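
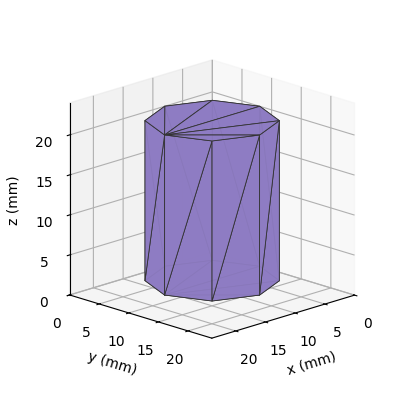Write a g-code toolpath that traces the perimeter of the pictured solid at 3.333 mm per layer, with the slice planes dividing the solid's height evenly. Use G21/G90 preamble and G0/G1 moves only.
Reading the render: the shape is a regular 8-sided prism (a cylinder approximated with 8 flat sides), circumscribed radius ≈ 8 mm, height ≈ 20 mm (dimensions read to the nearest mm from the axis ticks). For the g-code, the solid's height is divided into equal slices at the stated Δz and each level perimeter traced with G1 moves after a G0 lift.

; perimeter-only toolpath
G21 ; units = mm
G90 ; absolute positioning
G28 ; home
; layer 1
G0 Z3.333
G0 X16.000 Y8.000
G1 X13.657 Y13.657
G1 X8.000 Y16.000
G1 X2.343 Y13.657
G1 X0.000 Y8.000
G1 X2.343 Y2.343
G1 X8.000 Y0.000
G1 X13.657 Y2.343
G1 X16.000 Y8.000
; layer 2
G0 Z6.667
G0 X16.000 Y8.000
G1 X13.657 Y13.657
G1 X8.000 Y16.000
G1 X2.343 Y13.657
G1 X0.000 Y8.000
G1 X2.343 Y2.343
G1 X8.000 Y0.000
G1 X13.657 Y2.343
G1 X16.000 Y8.000
; layer 3
G0 Z10.000
G0 X16.000 Y8.000
G1 X13.657 Y13.657
G1 X8.000 Y16.000
G1 X2.343 Y13.657
G1 X0.000 Y8.000
G1 X2.343 Y2.343
G1 X8.000 Y0.000
G1 X13.657 Y2.343
G1 X16.000 Y8.000
; layer 4
G0 Z13.333
G0 X16.000 Y8.000
G1 X13.657 Y13.657
G1 X8.000 Y16.000
G1 X2.343 Y13.657
G1 X0.000 Y8.000
G1 X2.343 Y2.343
G1 X8.000 Y0.000
G1 X13.657 Y2.343
G1 X16.000 Y8.000
; layer 5
G0 Z16.667
G0 X16.000 Y8.000
G1 X13.657 Y13.657
G1 X8.000 Y16.000
G1 X2.343 Y13.657
G1 X0.000 Y8.000
G1 X2.343 Y2.343
G1 X8.000 Y0.000
G1 X13.657 Y2.343
G1 X16.000 Y8.000
; layer 6
G0 Z20.000
G0 X16.000 Y8.000
G1 X13.657 Y13.657
G1 X8.000 Y16.000
G1 X2.343 Y13.657
G1 X0.000 Y8.000
G1 X2.343 Y2.343
G1 X8.000 Y0.000
G1 X13.657 Y2.343
G1 X16.000 Y8.000
M2 ; end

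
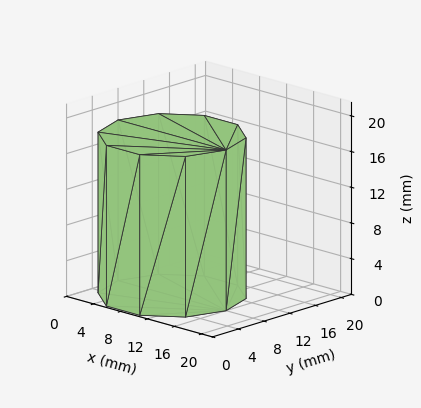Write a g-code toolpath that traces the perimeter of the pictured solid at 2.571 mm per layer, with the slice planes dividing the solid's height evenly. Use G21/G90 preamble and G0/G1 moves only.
Reading the render: the shape is a regular 10-sided prism (a cylinder approximated with 10 flat sides), circumscribed radius ≈ 8 mm, height ≈ 18 mm (dimensions read to the nearest mm from the axis ticks). For the g-code, the solid's height is divided into equal slices at the stated Δz and each level perimeter traced with G1 moves after a G0 lift.

; perimeter-only toolpath
G21 ; units = mm
G90 ; absolute positioning
G28 ; home
; layer 1
G0 Z2.571
G0 X16.000 Y8.000
G1 X14.472 Y12.702
G1 X10.472 Y15.608
G1 X5.528 Y15.608
G1 X1.528 Y12.702
G1 X0.000 Y8.000
G1 X1.528 Y3.298
G1 X5.528 Y0.392
G1 X10.472 Y0.392
G1 X14.472 Y3.298
G1 X16.000 Y8.000
; layer 2
G0 Z5.143
G0 X16.000 Y8.000
G1 X14.472 Y12.702
G1 X10.472 Y15.608
G1 X5.528 Y15.608
G1 X1.528 Y12.702
G1 X0.000 Y8.000
G1 X1.528 Y3.298
G1 X5.528 Y0.392
G1 X10.472 Y0.392
G1 X14.472 Y3.298
G1 X16.000 Y8.000
; layer 3
G0 Z7.714
G0 X16.000 Y8.000
G1 X14.472 Y12.702
G1 X10.472 Y15.608
G1 X5.528 Y15.608
G1 X1.528 Y12.702
G1 X0.000 Y8.000
G1 X1.528 Y3.298
G1 X5.528 Y0.392
G1 X10.472 Y0.392
G1 X14.472 Y3.298
G1 X16.000 Y8.000
; layer 4
G0 Z10.286
G0 X16.000 Y8.000
G1 X14.472 Y12.702
G1 X10.472 Y15.608
G1 X5.528 Y15.608
G1 X1.528 Y12.702
G1 X0.000 Y8.000
G1 X1.528 Y3.298
G1 X5.528 Y0.392
G1 X10.472 Y0.392
G1 X14.472 Y3.298
G1 X16.000 Y8.000
; layer 5
G0 Z12.857
G0 X16.000 Y8.000
G1 X14.472 Y12.702
G1 X10.472 Y15.608
G1 X5.528 Y15.608
G1 X1.528 Y12.702
G1 X0.000 Y8.000
G1 X1.528 Y3.298
G1 X5.528 Y0.392
G1 X10.472 Y0.392
G1 X14.472 Y3.298
G1 X16.000 Y8.000
; layer 6
G0 Z15.429
G0 X16.000 Y8.000
G1 X14.472 Y12.702
G1 X10.472 Y15.608
G1 X5.528 Y15.608
G1 X1.528 Y12.702
G1 X0.000 Y8.000
G1 X1.528 Y3.298
G1 X5.528 Y0.392
G1 X10.472 Y0.392
G1 X14.472 Y3.298
G1 X16.000 Y8.000
; layer 7
G0 Z18.000
G0 X16.000 Y8.000
G1 X14.472 Y12.702
G1 X10.472 Y15.608
G1 X5.528 Y15.608
G1 X1.528 Y12.702
G1 X0.000 Y8.000
G1 X1.528 Y3.298
G1 X5.528 Y0.392
G1 X10.472 Y0.392
G1 X14.472 Y3.298
G1 X16.000 Y8.000
M2 ; end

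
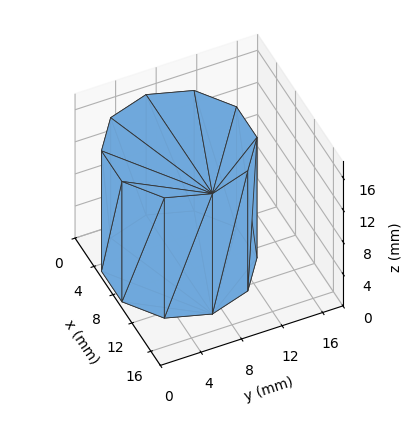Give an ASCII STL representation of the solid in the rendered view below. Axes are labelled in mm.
Reading the render: the shape is a regular 10-sided prism (a cylinder approximated with 10 flat sides), circumscribed radius ≈ 7 mm, height ≈ 15 mm (dimensions read to the nearest mm from the axis ticks). For the STL, each face is triangulated and given an outward normal.

solid part
  facet normal 0.0000 0.0000 -1.0000
    outer loop
      vertex 9.163 13.657 0.000
      vertex 12.663 11.114 0.000
      vertex 14.000 7.000 0.000
    endloop
  endfacet
  facet normal 0.0000 0.0000 -1.0000
    outer loop
      vertex 4.837 13.657 0.000
      vertex 9.163 13.657 0.000
      vertex 14.000 7.000 0.000
    endloop
  endfacet
  facet normal 0.0000 0.0000 -1.0000
    outer loop
      vertex 1.337 11.114 0.000
      vertex 4.837 13.657 0.000
      vertex 14.000 7.000 0.000
    endloop
  endfacet
  facet normal 0.0000 0.0000 -1.0000
    outer loop
      vertex 0.000 7.000 0.000
      vertex 1.337 11.114 0.000
      vertex 14.000 7.000 0.000
    endloop
  endfacet
  facet normal 0.0000 0.0000 -1.0000
    outer loop
      vertex 1.337 2.886 0.000
      vertex 0.000 7.000 0.000
      vertex 14.000 7.000 0.000
    endloop
  endfacet
  facet normal 0.0000 0.0000 -1.0000
    outer loop
      vertex 4.837 0.343 0.000
      vertex 1.337 2.886 0.000
      vertex 14.000 7.000 0.000
    endloop
  endfacet
  facet normal 0.0000 0.0000 -1.0000
    outer loop
      vertex 9.163 0.343 0.000
      vertex 4.837 0.343 0.000
      vertex 14.000 7.000 0.000
    endloop
  endfacet
  facet normal 0.0000 0.0000 -1.0000
    outer loop
      vertex 12.663 2.886 0.000
      vertex 9.163 0.343 0.000
      vertex 14.000 7.000 0.000
    endloop
  endfacet
  facet normal 0.0000 0.0000 1.0000
    outer loop
      vertex 14.000 7.000 15.000
      vertex 12.663 11.114 15.000
      vertex 9.163 13.657 15.000
    endloop
  endfacet
  facet normal 0.0000 0.0000 1.0000
    outer loop
      vertex 14.000 7.000 15.000
      vertex 9.163 13.657 15.000
      vertex 4.837 13.657 15.000
    endloop
  endfacet
  facet normal 0.0000 0.0000 1.0000
    outer loop
      vertex 14.000 7.000 15.000
      vertex 4.837 13.657 15.000
      vertex 1.337 11.114 15.000
    endloop
  endfacet
  facet normal 0.0000 0.0000 1.0000
    outer loop
      vertex 14.000 7.000 15.000
      vertex 1.337 11.114 15.000
      vertex 0.000 7.000 15.000
    endloop
  endfacet
  facet normal 0.0000 0.0000 1.0000
    outer loop
      vertex 14.000 7.000 15.000
      vertex 0.000 7.000 15.000
      vertex 1.337 2.886 15.000
    endloop
  endfacet
  facet normal 0.0000 0.0000 1.0000
    outer loop
      vertex 14.000 7.000 15.000
      vertex 1.337 2.886 15.000
      vertex 4.837 0.343 15.000
    endloop
  endfacet
  facet normal 0.0000 0.0000 1.0000
    outer loop
      vertex 14.000 7.000 15.000
      vertex 4.837 0.343 15.000
      vertex 9.163 0.343 15.000
    endloop
  endfacet
  facet normal 0.0000 0.0000 1.0000
    outer loop
      vertex 14.000 7.000 15.000
      vertex 9.163 0.343 15.000
      vertex 12.663 2.886 15.000
    endloop
  endfacet
  facet normal 0.9510 0.3091 0.0000
    outer loop
      vertex 14.000 7.000 0.000
      vertex 12.663 11.114 0.000
      vertex 12.663 11.114 15.000
    endloop
  endfacet
  facet normal 0.9510 0.3091 0.0000
    outer loop
      vertex 14.000 7.000 0.000
      vertex 12.663 11.114 15.000
      vertex 14.000 7.000 15.000
    endloop
  endfacet
  facet normal 0.5878 0.8090 0.0000
    outer loop
      vertex 12.663 11.114 0.000
      vertex 9.163 13.657 0.000
      vertex 9.163 13.657 15.000
    endloop
  endfacet
  facet normal 0.5878 0.8090 0.0000
    outer loop
      vertex 12.663 11.114 0.000
      vertex 9.163 13.657 15.000
      vertex 12.663 11.114 15.000
    endloop
  endfacet
  facet normal 0.0000 1.0000 0.0000
    outer loop
      vertex 9.163 13.657 0.000
      vertex 4.837 13.657 0.000
      vertex 4.837 13.657 15.000
    endloop
  endfacet
  facet normal 0.0000 1.0000 0.0000
    outer loop
      vertex 9.163 13.657 0.000
      vertex 4.837 13.657 15.000
      vertex 9.163 13.657 15.000
    endloop
  endfacet
  facet normal -0.5878 0.8090 0.0000
    outer loop
      vertex 4.837 13.657 0.000
      vertex 1.337 11.114 0.000
      vertex 1.337 11.114 15.000
    endloop
  endfacet
  facet normal -0.5878 0.8090 0.0000
    outer loop
      vertex 4.837 13.657 0.000
      vertex 1.337 11.114 15.000
      vertex 4.837 13.657 15.000
    endloop
  endfacet
  facet normal -0.9510 0.3091 0.0000
    outer loop
      vertex 1.337 11.114 0.000
      vertex 0.000 7.000 0.000
      vertex 0.000 7.000 15.000
    endloop
  endfacet
  facet normal -0.9510 0.3091 0.0000
    outer loop
      vertex 1.337 11.114 0.000
      vertex 0.000 7.000 15.000
      vertex 1.337 11.114 15.000
    endloop
  endfacet
  facet normal -0.9510 -0.3091 0.0000
    outer loop
      vertex 0.000 7.000 0.000
      vertex 1.337 2.886 0.000
      vertex 1.337 2.886 15.000
    endloop
  endfacet
  facet normal -0.9510 -0.3091 0.0000
    outer loop
      vertex 0.000 7.000 0.000
      vertex 1.337 2.886 15.000
      vertex 0.000 7.000 15.000
    endloop
  endfacet
  facet normal -0.5878 -0.8090 0.0000
    outer loop
      vertex 1.337 2.886 0.000
      vertex 4.837 0.343 0.000
      vertex 4.837 0.343 15.000
    endloop
  endfacet
  facet normal -0.5878 -0.8090 0.0000
    outer loop
      vertex 1.337 2.886 0.000
      vertex 4.837 0.343 15.000
      vertex 1.337 2.886 15.000
    endloop
  endfacet
  facet normal 0.0000 -1.0000 0.0000
    outer loop
      vertex 4.837 0.343 0.000
      vertex 9.163 0.343 0.000
      vertex 9.163 0.343 15.000
    endloop
  endfacet
  facet normal 0.0000 -1.0000 0.0000
    outer loop
      vertex 4.837 0.343 0.000
      vertex 9.163 0.343 15.000
      vertex 4.837 0.343 15.000
    endloop
  endfacet
  facet normal 0.5878 -0.8090 0.0000
    outer loop
      vertex 9.163 0.343 0.000
      vertex 12.663 2.886 0.000
      vertex 12.663 2.886 15.000
    endloop
  endfacet
  facet normal 0.5878 -0.8090 0.0000
    outer loop
      vertex 9.163 0.343 0.000
      vertex 12.663 2.886 15.000
      vertex 9.163 0.343 15.000
    endloop
  endfacet
  facet normal 0.9510 -0.3091 0.0000
    outer loop
      vertex 12.663 2.886 0.000
      vertex 14.000 7.000 0.000
      vertex 14.000 7.000 15.000
    endloop
  endfacet
  facet normal 0.9510 -0.3091 0.0000
    outer loop
      vertex 12.663 2.886 0.000
      vertex 14.000 7.000 15.000
      vertex 12.663 2.886 15.000
    endloop
  endfacet
endsolid part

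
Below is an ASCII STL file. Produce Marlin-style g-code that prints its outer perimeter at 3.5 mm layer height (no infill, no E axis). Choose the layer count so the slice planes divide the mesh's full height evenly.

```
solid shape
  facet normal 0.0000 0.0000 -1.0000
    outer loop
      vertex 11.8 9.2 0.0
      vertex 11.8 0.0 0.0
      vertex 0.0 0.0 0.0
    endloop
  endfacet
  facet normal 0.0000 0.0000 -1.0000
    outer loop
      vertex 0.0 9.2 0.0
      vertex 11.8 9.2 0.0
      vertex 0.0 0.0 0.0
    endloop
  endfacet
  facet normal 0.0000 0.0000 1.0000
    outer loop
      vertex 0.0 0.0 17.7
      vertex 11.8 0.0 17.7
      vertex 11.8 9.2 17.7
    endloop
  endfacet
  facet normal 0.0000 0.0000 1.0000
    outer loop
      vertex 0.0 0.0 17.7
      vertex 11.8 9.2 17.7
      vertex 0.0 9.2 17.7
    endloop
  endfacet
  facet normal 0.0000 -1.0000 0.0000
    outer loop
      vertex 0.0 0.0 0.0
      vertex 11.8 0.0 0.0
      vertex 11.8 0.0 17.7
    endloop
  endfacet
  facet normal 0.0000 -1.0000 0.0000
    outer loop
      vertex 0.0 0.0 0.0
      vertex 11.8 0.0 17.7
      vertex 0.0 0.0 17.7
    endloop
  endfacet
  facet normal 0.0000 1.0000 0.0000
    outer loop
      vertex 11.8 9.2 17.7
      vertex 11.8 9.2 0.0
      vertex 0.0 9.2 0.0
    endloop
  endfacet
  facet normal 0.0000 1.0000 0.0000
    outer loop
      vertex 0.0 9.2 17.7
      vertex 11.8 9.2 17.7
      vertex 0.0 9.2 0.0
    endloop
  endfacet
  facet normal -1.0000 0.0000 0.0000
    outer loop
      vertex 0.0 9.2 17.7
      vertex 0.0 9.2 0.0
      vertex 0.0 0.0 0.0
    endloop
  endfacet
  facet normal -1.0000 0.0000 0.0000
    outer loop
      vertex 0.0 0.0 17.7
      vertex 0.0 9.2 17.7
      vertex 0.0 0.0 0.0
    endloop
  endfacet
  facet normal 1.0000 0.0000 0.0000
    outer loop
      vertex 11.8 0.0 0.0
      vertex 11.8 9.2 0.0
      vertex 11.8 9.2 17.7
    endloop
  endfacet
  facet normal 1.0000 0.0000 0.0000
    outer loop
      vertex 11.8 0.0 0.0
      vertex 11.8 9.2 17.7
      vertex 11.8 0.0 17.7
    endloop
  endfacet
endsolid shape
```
; perimeter-only toolpath
G21 ; units = mm
G90 ; absolute positioning
G28 ; home
; layer 1
G0 Z3.5
G0 X0.0 Y0.0
G1 X11.8 Y0.0
G1 X11.8 Y9.2
G1 X0.0 Y9.2
G1 X0.0 Y0.0
; layer 2
G0 Z7.1
G0 X0.0 Y0.0
G1 X11.8 Y0.0
G1 X11.8 Y9.2
G1 X0.0 Y9.2
G1 X0.0 Y0.0
; layer 3
G0 Z10.6
G0 X0.0 Y0.0
G1 X11.8 Y0.0
G1 X11.8 Y9.2
G1 X0.0 Y9.2
G1 X0.0 Y0.0
; layer 4
G0 Z14.2
G0 X0.0 Y0.0
G1 X11.8 Y0.0
G1 X11.8 Y9.2
G1 X0.0 Y9.2
G1 X0.0 Y0.0
; layer 5
G0 Z17.7
G0 X0.0 Y0.0
G1 X11.8 Y0.0
G1 X11.8 Y9.2
G1 X0.0 Y9.2
G1 X0.0 Y0.0
M2 ; end

The solid is a rectangular box, roughly 11.8 × 9.2 mm footprint and 17.7 mm tall. Slicing at Δz = 3.5 mm — 5 equal slices spanning the solid's height, so layer i sits at z = i·h/5 — gives 5 non-empty perimeters. Each is a 4-segment closed polygon; G0 lifts to the layer z and rapids to the start vertex, then G1 traces the edges.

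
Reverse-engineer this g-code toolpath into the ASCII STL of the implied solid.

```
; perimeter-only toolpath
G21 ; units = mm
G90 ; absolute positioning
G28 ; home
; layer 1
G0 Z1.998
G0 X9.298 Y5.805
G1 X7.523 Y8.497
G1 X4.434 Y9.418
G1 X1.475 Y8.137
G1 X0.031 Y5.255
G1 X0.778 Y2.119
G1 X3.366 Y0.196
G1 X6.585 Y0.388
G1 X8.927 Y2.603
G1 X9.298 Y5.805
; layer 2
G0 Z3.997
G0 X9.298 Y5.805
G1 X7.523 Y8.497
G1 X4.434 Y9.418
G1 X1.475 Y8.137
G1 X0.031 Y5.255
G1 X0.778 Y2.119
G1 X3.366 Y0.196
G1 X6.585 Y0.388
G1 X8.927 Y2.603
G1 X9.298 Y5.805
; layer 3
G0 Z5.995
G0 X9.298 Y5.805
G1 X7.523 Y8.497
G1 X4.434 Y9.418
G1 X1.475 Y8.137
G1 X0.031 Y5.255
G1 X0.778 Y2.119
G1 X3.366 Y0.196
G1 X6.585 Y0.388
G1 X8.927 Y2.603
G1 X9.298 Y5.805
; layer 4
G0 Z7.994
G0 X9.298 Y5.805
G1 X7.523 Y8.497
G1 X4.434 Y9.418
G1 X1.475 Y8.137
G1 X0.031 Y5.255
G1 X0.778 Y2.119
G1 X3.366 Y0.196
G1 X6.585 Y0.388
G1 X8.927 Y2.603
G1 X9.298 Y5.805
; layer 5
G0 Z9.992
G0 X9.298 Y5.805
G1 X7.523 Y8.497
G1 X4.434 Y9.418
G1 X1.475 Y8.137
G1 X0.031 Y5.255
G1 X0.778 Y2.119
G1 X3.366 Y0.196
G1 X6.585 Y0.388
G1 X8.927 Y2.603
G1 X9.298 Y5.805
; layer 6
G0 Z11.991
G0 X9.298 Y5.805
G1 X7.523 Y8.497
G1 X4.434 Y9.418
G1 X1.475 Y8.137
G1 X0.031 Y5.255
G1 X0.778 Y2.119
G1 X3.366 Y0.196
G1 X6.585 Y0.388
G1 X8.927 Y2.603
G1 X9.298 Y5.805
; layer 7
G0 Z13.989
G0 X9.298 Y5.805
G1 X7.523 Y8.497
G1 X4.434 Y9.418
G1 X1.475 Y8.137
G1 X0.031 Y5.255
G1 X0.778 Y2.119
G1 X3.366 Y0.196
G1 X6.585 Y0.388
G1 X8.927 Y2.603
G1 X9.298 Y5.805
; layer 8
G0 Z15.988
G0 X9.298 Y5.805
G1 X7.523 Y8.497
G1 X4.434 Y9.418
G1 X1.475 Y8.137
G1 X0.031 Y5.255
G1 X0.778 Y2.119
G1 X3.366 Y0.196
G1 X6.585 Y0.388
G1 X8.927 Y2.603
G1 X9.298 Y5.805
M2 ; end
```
solid part
  facet normal 0.0000 0.0000 -1.0000
    outer loop
      vertex 4.434 9.418 0.000
      vertex 7.523 8.497 0.000
      vertex 9.298 5.805 0.000
    endloop
  endfacet
  facet normal 0.0000 0.0000 -1.0000
    outer loop
      vertex 1.475 8.137 0.000
      vertex 4.434 9.418 0.000
      vertex 9.298 5.805 0.000
    endloop
  endfacet
  facet normal 0.0000 0.0000 -1.0000
    outer loop
      vertex 0.031 5.255 0.000
      vertex 1.475 8.137 0.000
      vertex 9.298 5.805 0.000
    endloop
  endfacet
  facet normal 0.0000 0.0000 -1.0000
    outer loop
      vertex 0.778 2.119 0.000
      vertex 0.031 5.255 0.000
      vertex 9.298 5.805 0.000
    endloop
  endfacet
  facet normal 0.0000 0.0000 -1.0000
    outer loop
      vertex 3.366 0.196 0.000
      vertex 0.778 2.119 0.000
      vertex 9.298 5.805 0.000
    endloop
  endfacet
  facet normal 0.0000 0.0000 -1.0000
    outer loop
      vertex 6.585 0.388 0.000
      vertex 3.366 0.196 0.000
      vertex 9.298 5.805 0.000
    endloop
  endfacet
  facet normal 0.0000 0.0000 -1.0000
    outer loop
      vertex 8.927 2.603 0.000
      vertex 6.585 0.388 0.000
      vertex 9.298 5.805 0.000
    endloop
  endfacet
  facet normal 0.0000 0.0000 1.0000
    outer loop
      vertex 9.298 5.805 15.988
      vertex 7.523 8.497 15.988
      vertex 4.434 9.418 15.988
    endloop
  endfacet
  facet normal 0.0000 0.0000 1.0000
    outer loop
      vertex 9.298 5.805 15.988
      vertex 4.434 9.418 15.988
      vertex 1.475 8.137 15.988
    endloop
  endfacet
  facet normal 0.0000 0.0000 1.0000
    outer loop
      vertex 9.298 5.805 15.988
      vertex 1.475 8.137 15.988
      vertex 0.031 5.255 15.988
    endloop
  endfacet
  facet normal 0.0000 0.0000 1.0000
    outer loop
      vertex 9.298 5.805 15.988
      vertex 0.031 5.255 15.988
      vertex 0.778 2.119 15.988
    endloop
  endfacet
  facet normal 0.0000 0.0000 1.0000
    outer loop
      vertex 9.298 5.805 15.988
      vertex 0.778 2.119 15.988
      vertex 3.366 0.196 15.988
    endloop
  endfacet
  facet normal 0.0000 0.0000 1.0000
    outer loop
      vertex 9.298 5.805 15.988
      vertex 3.366 0.196 15.988
      vertex 6.585 0.388 15.988
    endloop
  endfacet
  facet normal 0.0000 0.0000 1.0000
    outer loop
      vertex 9.298 5.805 15.988
      vertex 6.585 0.388 15.988
      vertex 8.927 2.603 15.988
    endloop
  endfacet
  facet normal 0.8349 0.5505 0.0000
    outer loop
      vertex 9.298 5.805 0.000
      vertex 7.523 8.497 0.000
      vertex 7.523 8.497 15.988
    endloop
  endfacet
  facet normal 0.8349 0.5505 0.0000
    outer loop
      vertex 9.298 5.805 0.000
      vertex 7.523 8.497 15.988
      vertex 9.298 5.805 15.988
    endloop
  endfacet
  facet normal 0.2857 0.9583 0.0000
    outer loop
      vertex 7.523 8.497 0.000
      vertex 4.434 9.418 0.000
      vertex 4.434 9.418 15.988
    endloop
  endfacet
  facet normal 0.2857 0.9583 0.0000
    outer loop
      vertex 7.523 8.497 0.000
      vertex 4.434 9.418 15.988
      vertex 7.523 8.497 15.988
    endloop
  endfacet
  facet normal -0.3973 0.9177 0.0000
    outer loop
      vertex 4.434 9.418 0.000
      vertex 1.475 8.137 0.000
      vertex 1.475 8.137 15.988
    endloop
  endfacet
  facet normal -0.3973 0.9177 0.0000
    outer loop
      vertex 4.434 9.418 0.000
      vertex 1.475 8.137 15.988
      vertex 4.434 9.418 15.988
    endloop
  endfacet
  facet normal -0.8941 0.4480 0.0000
    outer loop
      vertex 1.475 8.137 0.000
      vertex 0.031 5.255 0.000
      vertex 0.031 5.255 15.988
    endloop
  endfacet
  facet normal -0.8941 0.4480 0.0000
    outer loop
      vertex 1.475 8.137 0.000
      vertex 0.031 5.255 15.988
      vertex 1.475 8.137 15.988
    endloop
  endfacet
  facet normal -0.9728 -0.2317 0.0000
    outer loop
      vertex 0.031 5.255 0.000
      vertex 0.778 2.119 0.000
      vertex 0.778 2.119 15.988
    endloop
  endfacet
  facet normal -0.9728 -0.2317 0.0000
    outer loop
      vertex 0.031 5.255 0.000
      vertex 0.778 2.119 15.988
      vertex 0.031 5.255 15.988
    endloop
  endfacet
  facet normal -0.5964 -0.8027 0.0000
    outer loop
      vertex 0.778 2.119 0.000
      vertex 3.366 0.196 0.000
      vertex 3.366 0.196 15.988
    endloop
  endfacet
  facet normal -0.5964 -0.8027 0.0000
    outer loop
      vertex 0.778 2.119 0.000
      vertex 3.366 0.196 15.988
      vertex 0.778 2.119 15.988
    endloop
  endfacet
  facet normal 0.0595 -0.9982 0.0000
    outer loop
      vertex 3.366 0.196 0.000
      vertex 6.585 0.388 0.000
      vertex 6.585 0.388 15.988
    endloop
  endfacet
  facet normal 0.0595 -0.9982 0.0000
    outer loop
      vertex 3.366 0.196 0.000
      vertex 6.585 0.388 15.988
      vertex 3.366 0.196 15.988
    endloop
  endfacet
  facet normal 0.6871 -0.7265 0.0000
    outer loop
      vertex 6.585 0.388 0.000
      vertex 8.927 2.603 0.000
      vertex 8.927 2.603 15.988
    endloop
  endfacet
  facet normal 0.6871 -0.7265 0.0000
    outer loop
      vertex 6.585 0.388 0.000
      vertex 8.927 2.603 15.988
      vertex 6.585 0.388 15.988
    endloop
  endfacet
  facet normal 0.9934 -0.1151 0.0000
    outer loop
      vertex 8.927 2.603 0.000
      vertex 9.298 5.805 0.000
      vertex 9.298 5.805 15.988
    endloop
  endfacet
  facet normal 0.9934 -0.1151 0.0000
    outer loop
      vertex 8.927 2.603 0.000
      vertex 9.298 5.805 15.988
      vertex 8.927 2.603 15.988
    endloop
  endfacet
endsolid part

The G0 Z moves step by Δz≈1.998 mm. Every layer's G1 loop is the same polygon, so the solid is a straight extrusion of it from z=0 to z≈16. Closing with flat bottom and top caps and triangulating gives 32 facets — a regular 9-sided prism (a cylinder approximated with 9 flat sides), circumscribed radius ≈ 4.71 mm, height ≈ 16 mm.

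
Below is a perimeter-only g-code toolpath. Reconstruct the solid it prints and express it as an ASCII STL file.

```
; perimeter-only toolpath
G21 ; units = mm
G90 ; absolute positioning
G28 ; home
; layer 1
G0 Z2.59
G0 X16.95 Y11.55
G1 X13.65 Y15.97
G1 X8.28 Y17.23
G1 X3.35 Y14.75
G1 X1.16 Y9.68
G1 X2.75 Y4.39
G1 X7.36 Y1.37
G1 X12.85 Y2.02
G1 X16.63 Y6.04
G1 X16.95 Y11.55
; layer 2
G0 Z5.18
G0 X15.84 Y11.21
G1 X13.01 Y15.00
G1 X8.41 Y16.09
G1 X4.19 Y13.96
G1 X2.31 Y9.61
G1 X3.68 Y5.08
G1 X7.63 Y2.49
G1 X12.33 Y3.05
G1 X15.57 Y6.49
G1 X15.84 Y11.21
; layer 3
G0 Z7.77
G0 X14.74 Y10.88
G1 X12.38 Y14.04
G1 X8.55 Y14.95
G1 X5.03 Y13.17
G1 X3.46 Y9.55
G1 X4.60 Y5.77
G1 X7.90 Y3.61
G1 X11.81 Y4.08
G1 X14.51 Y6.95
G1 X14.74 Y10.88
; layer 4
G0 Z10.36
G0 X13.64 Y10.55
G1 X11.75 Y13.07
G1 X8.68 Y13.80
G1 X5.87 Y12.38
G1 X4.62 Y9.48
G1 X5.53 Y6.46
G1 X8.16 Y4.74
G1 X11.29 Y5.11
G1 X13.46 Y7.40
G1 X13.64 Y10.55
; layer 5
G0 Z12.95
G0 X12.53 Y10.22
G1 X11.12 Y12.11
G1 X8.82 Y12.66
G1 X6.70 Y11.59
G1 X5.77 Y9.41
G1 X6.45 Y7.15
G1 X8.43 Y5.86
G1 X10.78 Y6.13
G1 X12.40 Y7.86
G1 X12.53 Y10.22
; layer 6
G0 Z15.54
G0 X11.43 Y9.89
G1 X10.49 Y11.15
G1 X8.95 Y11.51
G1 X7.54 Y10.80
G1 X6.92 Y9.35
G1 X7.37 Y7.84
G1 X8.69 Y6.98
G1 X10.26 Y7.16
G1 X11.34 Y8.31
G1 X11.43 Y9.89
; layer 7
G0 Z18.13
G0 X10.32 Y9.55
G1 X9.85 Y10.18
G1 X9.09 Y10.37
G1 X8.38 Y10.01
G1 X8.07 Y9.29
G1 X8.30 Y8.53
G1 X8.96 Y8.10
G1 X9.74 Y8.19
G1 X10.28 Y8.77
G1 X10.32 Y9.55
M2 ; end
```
solid part
  facet normal 0.0000 0.0000 -1.0000
    outer loop
      vertex 8.14 18.38 0.00
      vertex 14.28 16.93 0.00
      vertex 18.05 11.88 0.00
    endloop
  endfacet
  facet normal 0.0000 0.0000 -1.0000
    outer loop
      vertex 2.51 15.54 0.00
      vertex 8.14 18.38 0.00
      vertex 18.05 11.88 0.00
    endloop
  endfacet
  facet normal 0.0000 0.0000 -1.0000
    outer loop
      vertex 0.01 9.74 0.00
      vertex 2.51 15.54 0.00
      vertex 18.05 11.88 0.00
    endloop
  endfacet
  facet normal 0.0000 0.0000 -1.0000
    outer loop
      vertex 1.83 3.70 0.00
      vertex 0.01 9.74 0.00
      vertex 18.05 11.88 0.00
    endloop
  endfacet
  facet normal 0.0000 0.0000 -1.0000
    outer loop
      vertex 7.10 0.25 0.00
      vertex 1.83 3.70 0.00
      vertex 18.05 11.88 0.00
    endloop
  endfacet
  facet normal 0.0000 0.0000 -1.0000
    outer loop
      vertex 13.37 0.99 0.00
      vertex 7.10 0.25 0.00
      vertex 18.05 11.88 0.00
    endloop
  endfacet
  facet normal 0.0000 0.0000 -1.0000
    outer loop
      vertex 17.69 5.58 0.00
      vertex 13.37 0.99 0.00
      vertex 18.05 11.88 0.00
    endloop
  endfacet
  facet normal 0.7393 0.5519 0.3859
    outer loop
      vertex 18.05 11.88 0.00
      vertex 14.28 16.93 0.00
      vertex 9.22 9.22 20.72
    endloop
  endfacet
  facet normal 0.2120 0.8979 0.3859
    outer loop
      vertex 14.28 16.93 0.00
      vertex 8.14 18.38 0.00
      vertex 9.22 9.22 20.72
    endloop
  endfacet
  facet normal -0.4155 0.8237 0.3858
    outer loop
      vertex 8.14 18.38 0.00
      vertex 2.51 15.54 0.00
      vertex 9.22 9.22 20.72
    endloop
  endfacet
  facet normal -0.8472 0.3652 0.3858
    outer loop
      vertex 2.51 15.54 0.00
      vertex 0.01 9.74 0.00
      vertex 9.22 9.22 20.72
    endloop
  endfacet
  facet normal -0.8833 -0.2662 0.3859
    outer loop
      vertex 0.01 9.74 0.00
      vertex 1.83 3.70 0.00
      vertex 9.22 9.22 20.72
    endloop
  endfacet
  facet normal -0.5053 -0.7719 0.3859
    outer loop
      vertex 1.83 3.70 0.00
      vertex 7.10 0.25 0.00
      vertex 9.22 9.22 20.72
    endloop
  endfacet
  facet normal 0.1081 -0.9163 0.3856
    outer loop
      vertex 7.10 0.25 0.00
      vertex 13.37 0.99 0.00
      vertex 9.22 9.22 20.72
    endloop
  endfacet
  facet normal 0.6718 -0.6323 0.3857
    outer loop
      vertex 13.37 0.99 0.00
      vertex 17.69 5.58 0.00
      vertex 9.22 9.22 20.72
    endloop
  endfacet
  facet normal 0.9211 -0.0526 0.3858
    outer loop
      vertex 17.69 5.58 0.00
      vertex 18.05 11.88 0.00
      vertex 9.22 9.22 20.72
    endloop
  endfacet
endsolid part

The G0 Z moves step by Δz≈2.59 mm. The G1 loops shrink linearly with z, so the solid tapers from its base footprint up to z≈20.7. Closing with a flat bottom cap and the tapered top and triangulating gives 16 facets — a regular 9-sided pyramid, base circumscribed radius ≈ 9.22 mm, apex at z ≈ 20.7 mm.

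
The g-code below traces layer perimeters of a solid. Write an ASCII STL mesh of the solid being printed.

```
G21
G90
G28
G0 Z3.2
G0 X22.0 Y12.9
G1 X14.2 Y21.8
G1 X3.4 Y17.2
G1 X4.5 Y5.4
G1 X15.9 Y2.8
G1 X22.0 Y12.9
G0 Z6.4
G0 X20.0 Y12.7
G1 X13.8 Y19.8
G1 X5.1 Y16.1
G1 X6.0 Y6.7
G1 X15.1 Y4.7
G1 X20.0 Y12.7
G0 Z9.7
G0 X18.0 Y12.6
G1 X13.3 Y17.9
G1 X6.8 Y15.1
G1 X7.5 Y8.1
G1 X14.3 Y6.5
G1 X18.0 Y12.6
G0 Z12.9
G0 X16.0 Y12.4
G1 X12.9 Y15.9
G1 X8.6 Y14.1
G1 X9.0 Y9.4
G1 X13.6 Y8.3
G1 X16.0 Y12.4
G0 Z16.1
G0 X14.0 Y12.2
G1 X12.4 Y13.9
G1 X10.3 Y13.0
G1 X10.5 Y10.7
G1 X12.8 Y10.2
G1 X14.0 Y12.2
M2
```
solid part
  facet normal 0.0000 0.0000 -1.0000
    outer loop
      vertex 1.7 18.2 0.0
      vertex 14.7 23.7 0.0
      vertex 24.0 13.1 0.0
    endloop
  endfacet
  facet normal 0.0000 0.0000 -1.0000
    outer loop
      vertex 3.0 4.1 0.0
      vertex 1.7 18.2 0.0
      vertex 24.0 13.1 0.0
    endloop
  endfacet
  facet normal 0.0000 0.0000 -1.0000
    outer loop
      vertex 16.7 1.0 0.0
      vertex 3.0 4.1 0.0
      vertex 24.0 13.1 0.0
    endloop
  endfacet
  facet normal 0.6710 0.5887 0.4508
    outer loop
      vertex 24.0 13.1 0.0
      vertex 14.7 23.7 0.0
      vertex 12.0 12.0 19.3
    endloop
  endfacet
  facet normal -0.3480 0.8225 0.4499
    outer loop
      vertex 14.7 23.7 0.0
      vertex 1.7 18.2 0.0
      vertex 12.0 12.0 19.3
    endloop
  endfacet
  facet normal -0.8900 -0.0821 0.4486
    outer loop
      vertex 1.7 18.2 0.0
      vertex 3.0 4.1 0.0
      vertex 12.0 12.0 19.3
    endloop
  endfacet
  facet normal -0.1972 -0.8716 0.4487
    outer loop
      vertex 3.0 4.1 0.0
      vertex 16.7 1.0 0.0
      vertex 12.0 12.0 19.3
    endloop
  endfacet
  facet normal 0.7649 -0.4615 0.4493
    outer loop
      vertex 16.7 1.0 0.0
      vertex 24.0 13.1 0.0
      vertex 12.0 12.0 19.3
    endloop
  endfacet
endsolid part

The G0 Z moves step by Δz≈3.2 mm. The G1 loops shrink linearly with z, so the solid tapers from its base footprint up to z≈19.3. Closing with a flat bottom cap and the tapered top and triangulating gives 8 facets — a regular 5-sided pyramid, base circumscribed radius ≈ 12 mm, apex at z ≈ 19.3 mm.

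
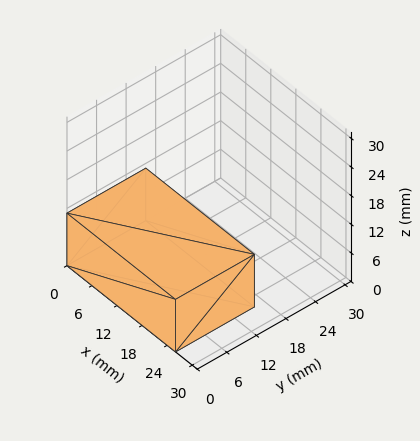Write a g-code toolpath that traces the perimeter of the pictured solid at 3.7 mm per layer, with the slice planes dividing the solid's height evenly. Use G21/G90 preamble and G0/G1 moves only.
Reading the render: the shape is a rectangular box, roughly 26 × 16 mm footprint and 11 mm tall (dimensions read to the nearest mm from the axis ticks). For the g-code, the solid's height is divided into equal slices at the stated Δz and each level perimeter traced with G1 moves after a G0 lift.

; perimeter-only toolpath
G21 ; units = mm
G90 ; absolute positioning
G28 ; home
; layer 1
G0 Z3.7
G0 X0.0 Y0.0
G1 X26.0 Y0.0
G1 X26.0 Y16.0
G1 X0.0 Y16.0
G1 X0.0 Y0.0
; layer 2
G0 Z7.3
G0 X0.0 Y0.0
G1 X26.0 Y0.0
G1 X26.0 Y16.0
G1 X0.0 Y16.0
G1 X0.0 Y0.0
; layer 3
G0 Z11.0
G0 X0.0 Y0.0
G1 X26.0 Y0.0
G1 X26.0 Y16.0
G1 X0.0 Y16.0
G1 X0.0 Y0.0
M2 ; end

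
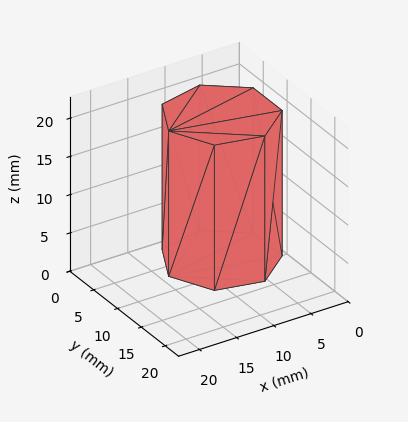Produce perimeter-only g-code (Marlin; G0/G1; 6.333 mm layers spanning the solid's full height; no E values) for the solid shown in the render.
Reading the render: the shape is a regular 7-sided prism (a cylinder approximated with 7 flat sides), circumscribed radius ≈ 7 mm, height ≈ 19 mm (dimensions read to the nearest mm from the axis ticks). For the g-code, the solid's height is divided into equal slices at the stated Δz and each level perimeter traced with G1 moves after a G0 lift.

; perimeter-only toolpath
G21 ; units = mm
G90 ; absolute positioning
G28 ; home
; layer 1
G0 Z6.333
G0 X14.000 Y7.000
G1 X11.364 Y12.473
G1 X5.442 Y13.824
G1 X0.693 Y10.037
G1 X0.693 Y3.963
G1 X5.442 Y0.176
G1 X11.364 Y1.527
G1 X14.000 Y7.000
; layer 2
G0 Z12.667
G0 X14.000 Y7.000
G1 X11.364 Y12.473
G1 X5.442 Y13.824
G1 X0.693 Y10.037
G1 X0.693 Y3.963
G1 X5.442 Y0.176
G1 X11.364 Y1.527
G1 X14.000 Y7.000
; layer 3
G0 Z19.000
G0 X14.000 Y7.000
G1 X11.364 Y12.473
G1 X5.442 Y13.824
G1 X0.693 Y10.037
G1 X0.693 Y3.963
G1 X5.442 Y0.176
G1 X11.364 Y1.527
G1 X14.000 Y7.000
M2 ; end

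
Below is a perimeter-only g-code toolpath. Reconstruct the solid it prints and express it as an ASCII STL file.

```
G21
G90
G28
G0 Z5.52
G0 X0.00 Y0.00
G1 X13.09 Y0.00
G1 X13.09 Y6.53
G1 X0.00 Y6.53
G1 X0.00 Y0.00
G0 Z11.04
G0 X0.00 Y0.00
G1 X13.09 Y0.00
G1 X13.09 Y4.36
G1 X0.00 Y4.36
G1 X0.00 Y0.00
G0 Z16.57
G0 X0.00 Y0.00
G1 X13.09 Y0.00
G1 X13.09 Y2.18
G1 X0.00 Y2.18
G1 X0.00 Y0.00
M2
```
solid part
  facet normal 0.0000 0.0000 -1.0000
    outer loop
      vertex 13.09 8.71 0.00
      vertex 13.09 0.00 0.00
      vertex 0.00 0.00 0.00
    endloop
  endfacet
  facet normal 0.0000 0.0000 -1.0000
    outer loop
      vertex 0.00 8.71 0.00
      vertex 13.09 8.71 0.00
      vertex 0.00 0.00 0.00
    endloop
  endfacet
  facet normal 0.0000 -1.0000 0.0000
    outer loop
      vertex 0.00 0.00 0.00
      vertex 13.09 0.00 0.00
      vertex 13.09 0.00 22.09
    endloop
  endfacet
  facet normal 0.0000 -1.0000 0.0000
    outer loop
      vertex 0.00 0.00 0.00
      vertex 13.09 0.00 22.09
      vertex 0.00 0.00 22.09
    endloop
  endfacet
  facet normal 0.0000 0.9303 0.3668
    outer loop
      vertex 0.00 0.00 22.09
      vertex 13.09 0.00 22.09
      vertex 13.09 8.71 0.00
    endloop
  endfacet
  facet normal 0.0000 0.9303 0.3668
    outer loop
      vertex 0.00 0.00 22.09
      vertex 13.09 8.71 0.00
      vertex 0.00 8.71 0.00
    endloop
  endfacet
  facet normal -1.0000 0.0000 0.0000
    outer loop
      vertex 0.00 0.00 22.09
      vertex 0.00 8.71 0.00
      vertex 0.00 0.00 0.00
    endloop
  endfacet
  facet normal 1.0000 0.0000 0.0000
    outer loop
      vertex 13.09 0.00 0.00
      vertex 13.09 8.71 0.00
      vertex 13.09 0.00 22.09
    endloop
  endfacet
endsolid part

The G0 Z moves step by Δz≈5.52 mm. The G1 loops shrink linearly with z, so the solid tapers from its base footprint up to z≈22.1. Closing with a flat bottom cap and the tapered top and triangulating gives 8 facets — a wedge (ramp): 13.1 × 8.71 mm base, rising to 22.1 mm along the y=0 edge and sloping linearly to z=0 at y=8.71.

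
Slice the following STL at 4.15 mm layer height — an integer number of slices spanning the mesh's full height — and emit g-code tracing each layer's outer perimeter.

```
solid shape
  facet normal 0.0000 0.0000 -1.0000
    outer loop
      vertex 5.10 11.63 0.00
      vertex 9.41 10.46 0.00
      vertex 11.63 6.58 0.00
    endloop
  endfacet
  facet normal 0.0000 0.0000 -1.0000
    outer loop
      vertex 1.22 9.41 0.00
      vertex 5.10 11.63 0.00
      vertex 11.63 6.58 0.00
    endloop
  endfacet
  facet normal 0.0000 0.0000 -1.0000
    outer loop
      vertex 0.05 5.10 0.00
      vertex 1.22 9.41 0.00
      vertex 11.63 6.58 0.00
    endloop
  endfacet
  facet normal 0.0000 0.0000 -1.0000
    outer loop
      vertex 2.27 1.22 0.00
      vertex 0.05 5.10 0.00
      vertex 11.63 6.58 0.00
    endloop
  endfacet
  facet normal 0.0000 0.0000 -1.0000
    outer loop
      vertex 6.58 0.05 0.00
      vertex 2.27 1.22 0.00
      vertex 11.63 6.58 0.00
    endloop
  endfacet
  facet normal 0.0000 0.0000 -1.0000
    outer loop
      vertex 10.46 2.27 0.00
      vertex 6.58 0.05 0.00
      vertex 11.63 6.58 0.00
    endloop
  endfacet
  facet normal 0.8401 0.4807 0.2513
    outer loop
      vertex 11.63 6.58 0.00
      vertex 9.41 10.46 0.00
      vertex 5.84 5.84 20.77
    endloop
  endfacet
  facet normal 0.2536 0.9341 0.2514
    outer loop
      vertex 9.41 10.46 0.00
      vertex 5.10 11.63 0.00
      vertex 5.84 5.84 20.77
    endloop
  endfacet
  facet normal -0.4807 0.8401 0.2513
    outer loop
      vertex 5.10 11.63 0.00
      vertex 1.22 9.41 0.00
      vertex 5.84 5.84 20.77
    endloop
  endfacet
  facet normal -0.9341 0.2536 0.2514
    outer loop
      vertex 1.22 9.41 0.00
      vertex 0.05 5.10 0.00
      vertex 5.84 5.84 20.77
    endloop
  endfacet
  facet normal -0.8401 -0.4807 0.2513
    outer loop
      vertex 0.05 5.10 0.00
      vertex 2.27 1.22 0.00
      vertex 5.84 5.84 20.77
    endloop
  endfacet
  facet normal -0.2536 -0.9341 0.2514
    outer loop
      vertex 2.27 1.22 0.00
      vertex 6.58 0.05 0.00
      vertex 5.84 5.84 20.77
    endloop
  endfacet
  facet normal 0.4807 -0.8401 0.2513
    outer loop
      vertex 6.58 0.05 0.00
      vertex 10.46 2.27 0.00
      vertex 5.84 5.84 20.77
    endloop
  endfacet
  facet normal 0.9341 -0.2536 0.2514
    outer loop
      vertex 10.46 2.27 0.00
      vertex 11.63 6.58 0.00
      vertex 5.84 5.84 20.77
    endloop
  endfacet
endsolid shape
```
; perimeter-only toolpath
G21 ; units = mm
G90 ; absolute positioning
G28 ; home
; layer 1
G0 Z4.15
G0 X10.47 Y6.43
G1 X8.70 Y9.54
G1 X5.25 Y10.47
G1 X2.14 Y8.70
G1 X1.21 Y5.25
G1 X2.98 Y2.14
G1 X6.43 Y1.21
G1 X9.54 Y2.98
G1 X10.47 Y6.43
; layer 2
G0 Z8.31
G0 X9.31 Y6.28
G1 X7.98 Y8.61
G1 X5.40 Y9.31
G1 X3.07 Y7.98
G1 X2.37 Y5.40
G1 X3.70 Y3.07
G1 X6.28 Y2.37
G1 X8.61 Y3.70
G1 X9.31 Y6.28
; layer 3
G0 Z12.46
G0 X8.16 Y6.14
G1 X7.27 Y7.69
G1 X5.54 Y8.16
G1 X3.99 Y7.27
G1 X3.52 Y5.54
G1 X4.41 Y3.99
G1 X6.14 Y3.52
G1 X7.69 Y4.41
G1 X8.16 Y6.14
; layer 4
G0 Z16.62
G0 X7.00 Y5.99
G1 X6.55 Y6.76
G1 X5.69 Y7.00
G1 X4.92 Y6.55
G1 X4.68 Y5.69
G1 X5.13 Y4.92
G1 X5.99 Y4.68
G1 X6.76 Y5.13
G1 X7.00 Y5.99
M2 ; end

The solid is a regular 8-sided pyramid, base circumscribed radius ≈ 5.84 mm, apex at z ≈ 20.8 mm. Slicing at Δz = 4.15 mm — 5 equal slices spanning the solid's height, so layer i sits at z = i·h/5 — gives 4 non-empty perimeters. Each is a 8-segment closed polygon; G0 lifts to the layer z and rapids to the start vertex, then G1 traces the edges. The cross-section shrinks linearly with z (the slice at the apex is degenerate and omitted).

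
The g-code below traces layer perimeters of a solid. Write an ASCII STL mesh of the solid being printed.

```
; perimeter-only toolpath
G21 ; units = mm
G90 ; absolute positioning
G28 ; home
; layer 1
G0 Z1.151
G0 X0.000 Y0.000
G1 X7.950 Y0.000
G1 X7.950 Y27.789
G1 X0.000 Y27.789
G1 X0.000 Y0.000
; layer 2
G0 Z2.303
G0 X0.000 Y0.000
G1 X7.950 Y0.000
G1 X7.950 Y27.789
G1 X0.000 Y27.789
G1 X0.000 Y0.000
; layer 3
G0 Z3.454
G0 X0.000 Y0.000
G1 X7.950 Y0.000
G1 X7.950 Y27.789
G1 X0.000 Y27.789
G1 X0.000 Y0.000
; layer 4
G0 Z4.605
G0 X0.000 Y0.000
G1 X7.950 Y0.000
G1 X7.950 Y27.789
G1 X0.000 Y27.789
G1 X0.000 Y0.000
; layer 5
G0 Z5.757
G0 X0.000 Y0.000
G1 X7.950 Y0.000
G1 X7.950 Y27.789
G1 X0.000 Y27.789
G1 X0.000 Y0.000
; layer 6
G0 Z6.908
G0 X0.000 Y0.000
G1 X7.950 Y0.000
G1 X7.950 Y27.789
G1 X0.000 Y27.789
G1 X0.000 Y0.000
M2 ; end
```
solid part
  facet normal 0.0000 0.0000 -1.0000
    outer loop
      vertex 7.950 27.789 0.000
      vertex 7.950 0.000 0.000
      vertex 0.000 0.000 0.000
    endloop
  endfacet
  facet normal 0.0000 0.0000 -1.0000
    outer loop
      vertex 0.000 27.789 0.000
      vertex 7.950 27.789 0.000
      vertex 0.000 0.000 0.000
    endloop
  endfacet
  facet normal 0.0000 0.0000 1.0000
    outer loop
      vertex 0.000 0.000 6.908
      vertex 7.950 0.000 6.908
      vertex 7.950 27.789 6.908
    endloop
  endfacet
  facet normal 0.0000 0.0000 1.0000
    outer loop
      vertex 0.000 0.000 6.908
      vertex 7.950 27.789 6.908
      vertex 0.000 27.789 6.908
    endloop
  endfacet
  facet normal 0.0000 -1.0000 0.0000
    outer loop
      vertex 0.000 0.000 0.000
      vertex 7.950 0.000 0.000
      vertex 7.950 0.000 6.908
    endloop
  endfacet
  facet normal 0.0000 -1.0000 0.0000
    outer loop
      vertex 0.000 0.000 0.000
      vertex 7.950 0.000 6.908
      vertex 0.000 0.000 6.908
    endloop
  endfacet
  facet normal 0.0000 1.0000 0.0000
    outer loop
      vertex 7.950 27.789 6.908
      vertex 7.950 27.789 0.000
      vertex 0.000 27.789 0.000
    endloop
  endfacet
  facet normal 0.0000 1.0000 0.0000
    outer loop
      vertex 0.000 27.789 6.908
      vertex 7.950 27.789 6.908
      vertex 0.000 27.789 0.000
    endloop
  endfacet
  facet normal -1.0000 0.0000 0.0000
    outer loop
      vertex 0.000 27.789 6.908
      vertex 0.000 27.789 0.000
      vertex 0.000 0.000 0.000
    endloop
  endfacet
  facet normal -1.0000 0.0000 0.0000
    outer loop
      vertex 0.000 0.000 6.908
      vertex 0.000 27.789 6.908
      vertex 0.000 0.000 0.000
    endloop
  endfacet
  facet normal 1.0000 0.0000 0.0000
    outer loop
      vertex 7.950 0.000 0.000
      vertex 7.950 27.789 0.000
      vertex 7.950 27.789 6.908
    endloop
  endfacet
  facet normal 1.0000 0.0000 0.0000
    outer loop
      vertex 7.950 0.000 0.000
      vertex 7.950 27.789 6.908
      vertex 7.950 0.000 6.908
    endloop
  endfacet
endsolid part

The G0 Z moves step by Δz≈1.151 mm. Every layer's G1 loop is the same polygon, so the solid is a straight extrusion of it from z=0 to z≈6.91. Closing with flat bottom and top caps and triangulating gives 12 facets — a rectangular box, roughly 7.95 × 27.8 mm footprint and 6.91 mm tall.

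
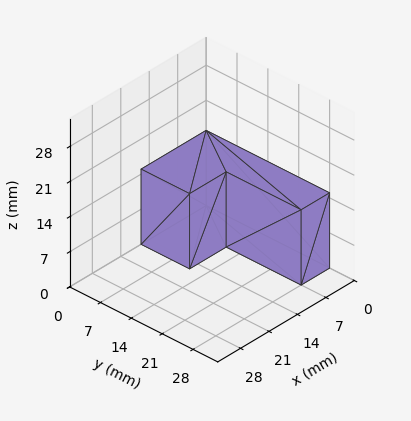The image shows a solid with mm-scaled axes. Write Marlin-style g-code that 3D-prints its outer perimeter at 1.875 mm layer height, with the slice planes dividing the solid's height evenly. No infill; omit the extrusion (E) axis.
Reading the render: the shape is an L-shaped prism: outer 16 × 28 mm, arm thicknesses ≈ 11 mm (horizontal) and 7 mm (vertical), extruded 15 mm in z (dimensions read to the nearest mm from the axis ticks). For the g-code, the solid's height is divided into equal slices at the stated Δz and each level perimeter traced with G1 moves after a G0 lift.

; perimeter-only toolpath
G21 ; units = mm
G90 ; absolute positioning
G28 ; home
; layer 1
G0 Z1.875
G0 X0.000 Y0.000
G1 X16.000 Y0.000
G1 X16.000 Y11.000
G1 X7.000 Y11.000
G1 X7.000 Y28.000
G1 X0.000 Y28.000
G1 X0.000 Y0.000
; layer 2
G0 Z3.750
G0 X0.000 Y0.000
G1 X16.000 Y0.000
G1 X16.000 Y11.000
G1 X7.000 Y11.000
G1 X7.000 Y28.000
G1 X0.000 Y28.000
G1 X0.000 Y0.000
; layer 3
G0 Z5.625
G0 X0.000 Y0.000
G1 X16.000 Y0.000
G1 X16.000 Y11.000
G1 X7.000 Y11.000
G1 X7.000 Y28.000
G1 X0.000 Y28.000
G1 X0.000 Y0.000
; layer 4
G0 Z7.500
G0 X0.000 Y0.000
G1 X16.000 Y0.000
G1 X16.000 Y11.000
G1 X7.000 Y11.000
G1 X7.000 Y28.000
G1 X0.000 Y28.000
G1 X0.000 Y0.000
; layer 5
G0 Z9.375
G0 X0.000 Y0.000
G1 X16.000 Y0.000
G1 X16.000 Y11.000
G1 X7.000 Y11.000
G1 X7.000 Y28.000
G1 X0.000 Y28.000
G1 X0.000 Y0.000
; layer 6
G0 Z11.250
G0 X0.000 Y0.000
G1 X16.000 Y0.000
G1 X16.000 Y11.000
G1 X7.000 Y11.000
G1 X7.000 Y28.000
G1 X0.000 Y28.000
G1 X0.000 Y0.000
; layer 7
G0 Z13.125
G0 X0.000 Y0.000
G1 X16.000 Y0.000
G1 X16.000 Y11.000
G1 X7.000 Y11.000
G1 X7.000 Y28.000
G1 X0.000 Y28.000
G1 X0.000 Y0.000
; layer 8
G0 Z15.000
G0 X0.000 Y0.000
G1 X16.000 Y0.000
G1 X16.000 Y11.000
G1 X7.000 Y11.000
G1 X7.000 Y28.000
G1 X0.000 Y28.000
G1 X0.000 Y0.000
M2 ; end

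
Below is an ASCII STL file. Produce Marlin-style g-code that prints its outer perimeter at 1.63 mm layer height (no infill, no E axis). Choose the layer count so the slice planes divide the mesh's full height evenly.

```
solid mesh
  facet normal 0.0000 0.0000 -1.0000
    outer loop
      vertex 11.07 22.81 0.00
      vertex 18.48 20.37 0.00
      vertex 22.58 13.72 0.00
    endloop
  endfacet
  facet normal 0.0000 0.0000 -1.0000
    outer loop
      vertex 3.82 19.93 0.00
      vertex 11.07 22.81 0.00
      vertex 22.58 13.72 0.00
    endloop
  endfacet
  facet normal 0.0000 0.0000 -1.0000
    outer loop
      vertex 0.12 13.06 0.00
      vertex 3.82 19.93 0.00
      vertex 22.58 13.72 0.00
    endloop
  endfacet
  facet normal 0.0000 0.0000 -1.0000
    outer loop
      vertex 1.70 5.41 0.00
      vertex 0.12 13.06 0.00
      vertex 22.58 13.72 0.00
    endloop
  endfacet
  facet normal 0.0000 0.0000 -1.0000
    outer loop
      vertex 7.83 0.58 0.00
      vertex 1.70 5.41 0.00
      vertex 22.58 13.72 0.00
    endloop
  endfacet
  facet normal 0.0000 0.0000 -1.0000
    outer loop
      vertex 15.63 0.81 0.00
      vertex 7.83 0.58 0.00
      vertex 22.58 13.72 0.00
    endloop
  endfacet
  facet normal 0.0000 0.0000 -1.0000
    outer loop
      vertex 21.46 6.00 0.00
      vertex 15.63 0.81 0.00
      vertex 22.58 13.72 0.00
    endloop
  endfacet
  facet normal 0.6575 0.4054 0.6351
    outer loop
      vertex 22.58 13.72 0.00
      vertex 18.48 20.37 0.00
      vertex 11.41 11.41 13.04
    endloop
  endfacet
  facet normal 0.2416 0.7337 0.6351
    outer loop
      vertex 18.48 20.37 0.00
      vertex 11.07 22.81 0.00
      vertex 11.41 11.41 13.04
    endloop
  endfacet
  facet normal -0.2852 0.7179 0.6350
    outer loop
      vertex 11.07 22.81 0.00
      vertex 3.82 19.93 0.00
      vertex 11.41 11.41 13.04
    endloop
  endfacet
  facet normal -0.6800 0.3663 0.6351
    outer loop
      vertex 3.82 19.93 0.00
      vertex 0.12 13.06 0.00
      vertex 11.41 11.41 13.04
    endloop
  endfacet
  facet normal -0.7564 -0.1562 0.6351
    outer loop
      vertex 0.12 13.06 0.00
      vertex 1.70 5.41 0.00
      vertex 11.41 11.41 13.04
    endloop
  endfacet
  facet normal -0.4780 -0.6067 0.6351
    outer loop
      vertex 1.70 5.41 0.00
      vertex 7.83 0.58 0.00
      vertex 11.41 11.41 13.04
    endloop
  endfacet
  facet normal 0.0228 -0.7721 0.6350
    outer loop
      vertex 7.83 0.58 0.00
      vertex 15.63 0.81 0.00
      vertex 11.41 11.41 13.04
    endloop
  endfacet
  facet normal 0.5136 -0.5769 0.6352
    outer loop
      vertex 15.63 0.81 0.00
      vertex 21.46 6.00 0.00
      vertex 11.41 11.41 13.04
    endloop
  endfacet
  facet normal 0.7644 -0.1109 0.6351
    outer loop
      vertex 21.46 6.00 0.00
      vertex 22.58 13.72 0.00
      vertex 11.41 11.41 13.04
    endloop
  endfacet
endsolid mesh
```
; perimeter-only toolpath
G21 ; units = mm
G90 ; absolute positioning
G28 ; home
; layer 1
G0 Z1.63
G0 X21.18 Y13.43
G1 X17.60 Y19.25
G1 X11.11 Y21.38
G1 X4.77 Y18.86
G1 X1.53 Y12.85
G1 X2.91 Y6.16
G1 X8.28 Y1.93
G1 X15.10 Y2.13
G1 X20.20 Y6.68
G1 X21.18 Y13.43
; layer 2
G0 Z3.26
G0 X19.79 Y13.14
G1 X16.71 Y18.13
G1 X11.16 Y19.96
G1 X5.72 Y17.80
G1 X2.94 Y12.65
G1 X4.13 Y6.91
G1 X8.73 Y3.29
G1 X14.57 Y3.46
G1 X18.95 Y7.35
G1 X19.79 Y13.14
; layer 3
G0 Z4.89
G0 X18.39 Y12.85
G1 X15.83 Y17.01
G1 X11.20 Y18.54
G1 X6.67 Y16.73
G1 X4.35 Y12.44
G1 X5.34 Y7.66
G1 X9.17 Y4.64
G1 X14.05 Y4.79
G1 X17.69 Y8.03
G1 X18.39 Y12.85
; layer 4
G0 Z6.52
G0 X16.99 Y12.57
G1 X14.95 Y15.89
G1 X11.24 Y17.11
G1 X7.62 Y15.67
G1 X5.76 Y12.23
G1 X6.55 Y8.41
G1 X9.62 Y6.00
G1 X13.52 Y6.11
G1 X16.44 Y8.71
G1 X16.99 Y12.57
; layer 5
G0 Z8.15
G0 X15.60 Y12.28
G1 X14.06 Y14.77
G1 X11.28 Y15.69
G1 X8.56 Y14.61
G1 X7.18 Y12.03
G1 X7.77 Y9.16
G1 X10.07 Y7.35
G1 X12.99 Y7.43
G1 X15.18 Y9.38
G1 X15.60 Y12.28
; layer 6
G0 Z9.78
G0 X14.20 Y11.99
G1 X13.18 Y13.65
G1 X11.33 Y14.26
G1 X9.51 Y13.54
G1 X8.59 Y11.82
G1 X8.98 Y9.91
G1 X10.52 Y8.70
G1 X12.47 Y8.76
G1 X13.92 Y10.06
G1 X14.20 Y11.99
; layer 7
G0 Z11.41
G0 X12.81 Y11.70
G1 X12.29 Y12.53
G1 X11.37 Y12.83
G1 X10.46 Y12.47
G1 X10.00 Y11.62
G1 X10.20 Y10.66
G1 X10.96 Y10.06
G1 X11.94 Y10.09
G1 X12.67 Y10.73
G1 X12.81 Y11.70
M2 ; end

The solid is a regular 9-sided pyramid, base circumscribed radius ≈ 11.4 mm, apex at z ≈ 13 mm. Slicing at Δz = 1.63 mm — 8 equal slices spanning the solid's height, so layer i sits at z = i·h/8 — gives 7 non-empty perimeters. Each is a 9-segment closed polygon; G0 lifts to the layer z and rapids to the start vertex, then G1 traces the edges. The cross-section shrinks linearly with z (the slice at the apex is degenerate and omitted).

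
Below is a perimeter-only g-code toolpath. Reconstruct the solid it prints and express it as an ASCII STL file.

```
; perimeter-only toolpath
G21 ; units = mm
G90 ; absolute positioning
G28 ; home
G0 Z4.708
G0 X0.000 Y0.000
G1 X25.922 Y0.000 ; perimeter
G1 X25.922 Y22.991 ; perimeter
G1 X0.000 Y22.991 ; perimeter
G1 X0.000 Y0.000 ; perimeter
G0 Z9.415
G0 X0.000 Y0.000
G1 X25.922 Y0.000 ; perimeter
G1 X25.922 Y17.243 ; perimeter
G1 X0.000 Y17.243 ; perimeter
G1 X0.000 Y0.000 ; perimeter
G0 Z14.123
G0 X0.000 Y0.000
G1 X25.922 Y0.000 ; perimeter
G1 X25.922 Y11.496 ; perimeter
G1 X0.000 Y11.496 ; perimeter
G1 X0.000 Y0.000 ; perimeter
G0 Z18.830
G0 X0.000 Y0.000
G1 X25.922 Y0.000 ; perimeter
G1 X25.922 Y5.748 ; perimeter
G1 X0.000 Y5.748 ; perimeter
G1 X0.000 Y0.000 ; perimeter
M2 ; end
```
solid part
  facet normal 0.0000 0.0000 -1.0000
    outer loop
      vertex 25.922 28.739 0.000
      vertex 25.922 0.000 0.000
      vertex 0.000 0.000 0.000
    endloop
  endfacet
  facet normal 0.0000 0.0000 -1.0000
    outer loop
      vertex 0.000 28.739 0.000
      vertex 25.922 28.739 0.000
      vertex 0.000 0.000 0.000
    endloop
  endfacet
  facet normal 0.0000 -1.0000 0.0000
    outer loop
      vertex 0.000 0.000 0.000
      vertex 25.922 0.000 0.000
      vertex 25.922 0.000 23.538
    endloop
  endfacet
  facet normal 0.0000 -1.0000 0.0000
    outer loop
      vertex 0.000 0.000 0.000
      vertex 25.922 0.000 23.538
      vertex 0.000 0.000 23.538
    endloop
  endfacet
  facet normal 0.0000 0.6336 0.7736
    outer loop
      vertex 0.000 0.000 23.538
      vertex 25.922 0.000 23.538
      vertex 25.922 28.739 0.000
    endloop
  endfacet
  facet normal 0.0000 0.6336 0.7736
    outer loop
      vertex 0.000 0.000 23.538
      vertex 25.922 28.739 0.000
      vertex 0.000 28.739 0.000
    endloop
  endfacet
  facet normal -1.0000 0.0000 0.0000
    outer loop
      vertex 0.000 0.000 23.538
      vertex 0.000 28.739 0.000
      vertex 0.000 0.000 0.000
    endloop
  endfacet
  facet normal 1.0000 0.0000 0.0000
    outer loop
      vertex 25.922 0.000 0.000
      vertex 25.922 28.739 0.000
      vertex 25.922 0.000 23.538
    endloop
  endfacet
endsolid part

The G0 Z moves step by Δz≈4.708 mm. The G1 loops shrink linearly with z, so the solid tapers from its base footprint up to z≈23.5. Closing with a flat bottom cap and the tapered top and triangulating gives 8 facets — a wedge (ramp): 25.9 × 28.7 mm base, rising to 23.5 mm along the y=0 edge and sloping linearly to z=0 at y=28.7.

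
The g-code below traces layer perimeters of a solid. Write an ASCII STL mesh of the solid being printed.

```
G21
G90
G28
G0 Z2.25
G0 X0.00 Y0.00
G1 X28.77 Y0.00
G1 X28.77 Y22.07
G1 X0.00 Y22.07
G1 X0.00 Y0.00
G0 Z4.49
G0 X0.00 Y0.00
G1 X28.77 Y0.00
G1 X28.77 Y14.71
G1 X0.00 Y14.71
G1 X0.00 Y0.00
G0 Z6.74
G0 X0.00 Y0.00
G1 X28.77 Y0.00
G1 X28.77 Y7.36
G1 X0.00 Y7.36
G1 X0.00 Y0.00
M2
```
solid part
  facet normal 0.0000 0.0000 -1.0000
    outer loop
      vertex 28.77 29.43 0.00
      vertex 28.77 0.00 0.00
      vertex 0.00 0.00 0.00
    endloop
  endfacet
  facet normal 0.0000 0.0000 -1.0000
    outer loop
      vertex 0.00 29.43 0.00
      vertex 28.77 29.43 0.00
      vertex 0.00 0.00 0.00
    endloop
  endfacet
  facet normal 0.0000 -1.0000 0.0000
    outer loop
      vertex 0.00 0.00 0.00
      vertex 28.77 0.00 0.00
      vertex 28.77 0.00 8.98
    endloop
  endfacet
  facet normal 0.0000 -1.0000 0.0000
    outer loop
      vertex 0.00 0.00 0.00
      vertex 28.77 0.00 8.98
      vertex 0.00 0.00 8.98
    endloop
  endfacet
  facet normal 0.0000 0.2918 0.9565
    outer loop
      vertex 0.00 0.00 8.98
      vertex 28.77 0.00 8.98
      vertex 28.77 29.43 0.00
    endloop
  endfacet
  facet normal 0.0000 0.2918 0.9565
    outer loop
      vertex 0.00 0.00 8.98
      vertex 28.77 29.43 0.00
      vertex 0.00 29.43 0.00
    endloop
  endfacet
  facet normal -1.0000 0.0000 0.0000
    outer loop
      vertex 0.00 0.00 8.98
      vertex 0.00 29.43 0.00
      vertex 0.00 0.00 0.00
    endloop
  endfacet
  facet normal 1.0000 0.0000 0.0000
    outer loop
      vertex 28.77 0.00 0.00
      vertex 28.77 29.43 0.00
      vertex 28.77 0.00 8.98
    endloop
  endfacet
endsolid part

The G0 Z moves step by Δz≈2.25 mm. The G1 loops shrink linearly with z, so the solid tapers from its base footprint up to z≈8.98. Closing with a flat bottom cap and the tapered top and triangulating gives 8 facets — a wedge (ramp): 28.8 × 29.4 mm base, rising to 8.98 mm along the y=0 edge and sloping linearly to z=0 at y=29.4.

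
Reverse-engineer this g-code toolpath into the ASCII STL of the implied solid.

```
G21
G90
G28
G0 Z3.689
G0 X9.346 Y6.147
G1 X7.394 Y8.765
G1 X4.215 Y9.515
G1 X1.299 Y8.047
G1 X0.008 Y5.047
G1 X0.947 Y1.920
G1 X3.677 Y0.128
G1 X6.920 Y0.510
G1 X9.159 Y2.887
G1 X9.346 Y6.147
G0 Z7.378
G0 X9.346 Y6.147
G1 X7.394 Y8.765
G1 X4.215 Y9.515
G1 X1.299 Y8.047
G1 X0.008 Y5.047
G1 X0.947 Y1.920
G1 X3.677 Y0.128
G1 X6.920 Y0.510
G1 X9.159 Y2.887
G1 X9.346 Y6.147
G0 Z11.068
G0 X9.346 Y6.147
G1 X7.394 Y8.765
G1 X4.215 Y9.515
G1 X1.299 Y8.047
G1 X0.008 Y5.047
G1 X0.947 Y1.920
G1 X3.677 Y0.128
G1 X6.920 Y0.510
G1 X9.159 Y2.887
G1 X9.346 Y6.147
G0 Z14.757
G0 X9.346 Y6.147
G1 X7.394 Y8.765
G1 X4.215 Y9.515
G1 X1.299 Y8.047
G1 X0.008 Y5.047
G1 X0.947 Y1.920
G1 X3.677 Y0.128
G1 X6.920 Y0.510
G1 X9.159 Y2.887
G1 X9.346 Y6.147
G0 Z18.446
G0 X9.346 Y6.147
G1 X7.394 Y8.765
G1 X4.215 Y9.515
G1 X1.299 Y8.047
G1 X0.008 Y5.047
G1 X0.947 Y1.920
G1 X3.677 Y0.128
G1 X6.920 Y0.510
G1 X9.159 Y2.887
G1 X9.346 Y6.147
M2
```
solid part
  facet normal 0.0000 0.0000 -1.0000
    outer loop
      vertex 4.215 9.515 0.000
      vertex 7.394 8.765 0.000
      vertex 9.346 6.147 0.000
    endloop
  endfacet
  facet normal 0.0000 0.0000 -1.0000
    outer loop
      vertex 1.299 8.047 0.000
      vertex 4.215 9.515 0.000
      vertex 9.346 6.147 0.000
    endloop
  endfacet
  facet normal 0.0000 0.0000 -1.0000
    outer loop
      vertex 0.008 5.047 0.000
      vertex 1.299 8.047 0.000
      vertex 9.346 6.147 0.000
    endloop
  endfacet
  facet normal 0.0000 0.0000 -1.0000
    outer loop
      vertex 0.947 1.920 0.000
      vertex 0.008 5.047 0.000
      vertex 9.346 6.147 0.000
    endloop
  endfacet
  facet normal 0.0000 0.0000 -1.0000
    outer loop
      vertex 3.677 0.128 0.000
      vertex 0.947 1.920 0.000
      vertex 9.346 6.147 0.000
    endloop
  endfacet
  facet normal 0.0000 0.0000 -1.0000
    outer loop
      vertex 6.920 0.510 0.000
      vertex 3.677 0.128 0.000
      vertex 9.346 6.147 0.000
    endloop
  endfacet
  facet normal 0.0000 0.0000 -1.0000
    outer loop
      vertex 9.159 2.887 0.000
      vertex 6.920 0.510 0.000
      vertex 9.346 6.147 0.000
    endloop
  endfacet
  facet normal 0.0000 0.0000 1.0000
    outer loop
      vertex 9.346 6.147 18.446
      vertex 7.394 8.765 18.446
      vertex 4.215 9.515 18.446
    endloop
  endfacet
  facet normal 0.0000 0.0000 1.0000
    outer loop
      vertex 9.346 6.147 18.446
      vertex 4.215 9.515 18.446
      vertex 1.299 8.047 18.446
    endloop
  endfacet
  facet normal 0.0000 0.0000 1.0000
    outer loop
      vertex 9.346 6.147 18.446
      vertex 1.299 8.047 18.446
      vertex 0.008 5.047 18.446
    endloop
  endfacet
  facet normal 0.0000 0.0000 1.0000
    outer loop
      vertex 9.346 6.147 18.446
      vertex 0.008 5.047 18.446
      vertex 0.947 1.920 18.446
    endloop
  endfacet
  facet normal 0.0000 0.0000 1.0000
    outer loop
      vertex 9.346 6.147 18.446
      vertex 0.947 1.920 18.446
      vertex 3.677 0.128 18.446
    endloop
  endfacet
  facet normal 0.0000 0.0000 1.0000
    outer loop
      vertex 9.346 6.147 18.446
      vertex 3.677 0.128 18.446
      vertex 6.920 0.510 18.446
    endloop
  endfacet
  facet normal 0.0000 0.0000 1.0000
    outer loop
      vertex 9.346 6.147 18.446
      vertex 6.920 0.510 18.446
      vertex 9.159 2.887 18.446
    endloop
  endfacet
  facet normal 0.8017 0.5977 0.0000
    outer loop
      vertex 9.346 6.147 0.000
      vertex 7.394 8.765 0.000
      vertex 7.394 8.765 18.446
    endloop
  endfacet
  facet normal 0.8017 0.5977 0.0000
    outer loop
      vertex 9.346 6.147 0.000
      vertex 7.394 8.765 18.446
      vertex 9.346 6.147 18.446
    endloop
  endfacet
  facet normal 0.2296 0.9733 0.0000
    outer loop
      vertex 7.394 8.765 0.000
      vertex 4.215 9.515 0.000
      vertex 4.215 9.515 18.446
    endloop
  endfacet
  facet normal 0.2296 0.9733 0.0000
    outer loop
      vertex 7.394 8.765 0.000
      vertex 4.215 9.515 18.446
      vertex 7.394 8.765 18.446
    endloop
  endfacet
  facet normal -0.4497 0.8932 0.0000
    outer loop
      vertex 4.215 9.515 0.000
      vertex 1.299 8.047 0.000
      vertex 1.299 8.047 18.446
    endloop
  endfacet
  facet normal -0.4497 0.8932 0.0000
    outer loop
      vertex 4.215 9.515 0.000
      vertex 1.299 8.047 18.446
      vertex 4.215 9.515 18.446
    endloop
  endfacet
  facet normal -0.9186 0.3953 0.0000
    outer loop
      vertex 1.299 8.047 0.000
      vertex 0.008 5.047 0.000
      vertex 0.008 5.047 18.446
    endloop
  endfacet
  facet normal -0.9186 0.3953 0.0000
    outer loop
      vertex 1.299 8.047 0.000
      vertex 0.008 5.047 18.446
      vertex 1.299 8.047 18.446
    endloop
  endfacet
  facet normal -0.9578 -0.2876 0.0000
    outer loop
      vertex 0.008 5.047 0.000
      vertex 0.947 1.920 0.000
      vertex 0.947 1.920 18.446
    endloop
  endfacet
  facet normal -0.9578 -0.2876 0.0000
    outer loop
      vertex 0.008 5.047 0.000
      vertex 0.947 1.920 18.446
      vertex 0.008 5.047 18.446
    endloop
  endfacet
  facet normal -0.5488 -0.8360 0.0000
    outer loop
      vertex 0.947 1.920 0.000
      vertex 3.677 0.128 0.000
      vertex 3.677 0.128 18.446
    endloop
  endfacet
  facet normal -0.5488 -0.8360 0.0000
    outer loop
      vertex 0.947 1.920 0.000
      vertex 3.677 0.128 18.446
      vertex 0.947 1.920 18.446
    endloop
  endfacet
  facet normal 0.1170 -0.9931 0.0000
    outer loop
      vertex 3.677 0.128 0.000
      vertex 6.920 0.510 0.000
      vertex 6.920 0.510 18.446
    endloop
  endfacet
  facet normal 0.1170 -0.9931 0.0000
    outer loop
      vertex 3.677 0.128 0.000
      vertex 6.920 0.510 18.446
      vertex 3.677 0.128 18.446
    endloop
  endfacet
  facet normal 0.7279 -0.6857 0.0000
    outer loop
      vertex 6.920 0.510 0.000
      vertex 9.159 2.887 0.000
      vertex 9.159 2.887 18.446
    endloop
  endfacet
  facet normal 0.7279 -0.6857 0.0000
    outer loop
      vertex 6.920 0.510 0.000
      vertex 9.159 2.887 18.446
      vertex 6.920 0.510 18.446
    endloop
  endfacet
  facet normal 0.9984 -0.0573 0.0000
    outer loop
      vertex 9.159 2.887 0.000
      vertex 9.346 6.147 0.000
      vertex 9.346 6.147 18.446
    endloop
  endfacet
  facet normal 0.9984 -0.0573 0.0000
    outer loop
      vertex 9.159 2.887 0.000
      vertex 9.346 6.147 18.446
      vertex 9.159 2.887 18.446
    endloop
  endfacet
endsolid part

The G0 Z moves step by Δz≈3.689 mm. Every layer's G1 loop is the same polygon, so the solid is a straight extrusion of it from z=0 to z≈18.4. Closing with flat bottom and top caps and triangulating gives 32 facets — a regular 9-sided prism (a cylinder approximated with 9 flat sides), circumscribed radius ≈ 4.77 mm, height ≈ 18.4 mm.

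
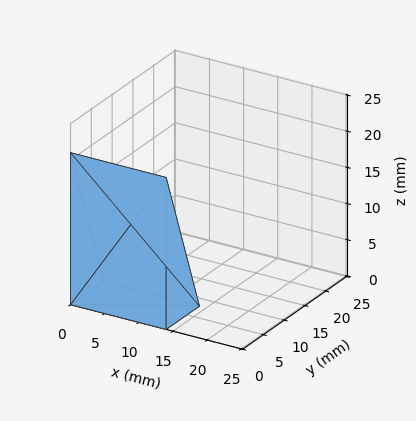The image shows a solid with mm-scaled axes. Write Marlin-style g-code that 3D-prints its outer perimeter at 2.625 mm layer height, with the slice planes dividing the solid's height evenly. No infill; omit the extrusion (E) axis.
Reading the render: the shape is a wedge (ramp): 14 × 8 mm base, rising to 21 mm along the y=0 edge and sloping linearly to z=0 at y=8 (dimensions read to the nearest mm from the axis ticks). For the g-code, the solid's height is divided into equal slices at the stated Δz and each level perimeter traced with G1 moves after a G0 lift.

; perimeter-only toolpath
G21 ; units = mm
G90 ; absolute positioning
G28 ; home
; layer 1
G0 Z2.625
G0 X0.000 Y0.000
G1 X14.000 Y0.000
G1 X14.000 Y7.000
G1 X0.000 Y7.000
G1 X0.000 Y0.000
; layer 2
G0 Z5.250
G0 X0.000 Y0.000
G1 X14.000 Y0.000
G1 X14.000 Y6.000
G1 X0.000 Y6.000
G1 X0.000 Y0.000
; layer 3
G0 Z7.875
G0 X0.000 Y0.000
G1 X14.000 Y0.000
G1 X14.000 Y5.000
G1 X0.000 Y5.000
G1 X0.000 Y0.000
; layer 4
G0 Z10.500
G0 X0.000 Y0.000
G1 X14.000 Y0.000
G1 X14.000 Y4.000
G1 X0.000 Y4.000
G1 X0.000 Y0.000
; layer 5
G0 Z13.125
G0 X0.000 Y0.000
G1 X14.000 Y0.000
G1 X14.000 Y3.000
G1 X0.000 Y3.000
G1 X0.000 Y0.000
; layer 6
G0 Z15.750
G0 X0.000 Y0.000
G1 X14.000 Y0.000
G1 X14.000 Y2.000
G1 X0.000 Y2.000
G1 X0.000 Y0.000
; layer 7
G0 Z18.375
G0 X0.000 Y0.000
G1 X14.000 Y0.000
G1 X14.000 Y1.000
G1 X0.000 Y1.000
G1 X0.000 Y0.000
M2 ; end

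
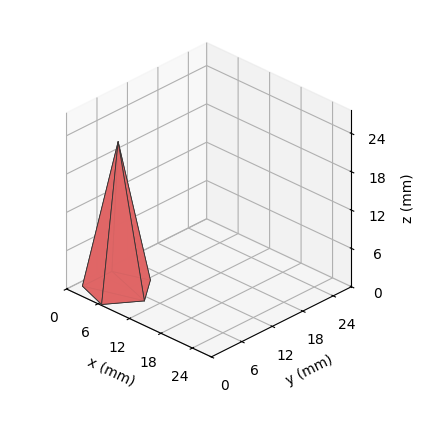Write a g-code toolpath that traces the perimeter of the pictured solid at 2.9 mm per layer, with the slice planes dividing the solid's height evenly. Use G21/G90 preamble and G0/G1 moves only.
Reading the render: the shape is a regular 5-sided pyramid, base circumscribed radius ≈ 5 mm, apex at z ≈ 23 mm (dimensions read to the nearest mm from the axis ticks). For the g-code, the solid's height is divided into equal slices at the stated Δz and each level perimeter traced with G1 moves after a G0 lift.

; perimeter-only toolpath
G21 ; units = mm
G90 ; absolute positioning
G28 ; home
; layer 1
G0 Z2.9
G0 X9.4 Y5.0
G1 X6.3 Y9.2
G1 X1.5 Y7.5
G1 X1.5 Y2.5
G1 X6.3 Y0.8
G1 X9.4 Y5.0
; layer 2
G0 Z5.8
G0 X8.8 Y5.0
G1 X6.1 Y8.6
G1 X2.0 Y7.2
G1 X2.0 Y2.8
G1 X6.1 Y1.4
G1 X8.8 Y5.0
; layer 3
G0 Z8.6
G0 X8.1 Y5.0
G1 X5.9 Y8.0
G1 X2.5 Y6.8
G1 X2.5 Y3.2
G1 X5.9 Y2.0
G1 X8.1 Y5.0
; layer 4
G0 Z11.5
G0 X7.5 Y5.0
G1 X5.8 Y7.4
G1 X3.0 Y6.5
G1 X3.0 Y3.5
G1 X5.8 Y2.6
G1 X7.5 Y5.0
; layer 5
G0 Z14.4
G0 X6.9 Y5.0
G1 X5.6 Y6.8
G1 X3.5 Y6.1
G1 X3.5 Y3.9
G1 X5.6 Y3.2
G1 X6.9 Y5.0
; layer 6
G0 Z17.2
G0 X6.2 Y5.0
G1 X5.4 Y6.2
G1 X4.0 Y5.7
G1 X4.0 Y4.3
G1 X5.4 Y3.8
G1 X6.2 Y5.0
; layer 7
G0 Z20.1
G0 X5.6 Y5.0
G1 X5.2 Y5.6
G1 X4.5 Y5.4
G1 X4.5 Y4.6
G1 X5.2 Y4.4
G1 X5.6 Y5.0
M2 ; end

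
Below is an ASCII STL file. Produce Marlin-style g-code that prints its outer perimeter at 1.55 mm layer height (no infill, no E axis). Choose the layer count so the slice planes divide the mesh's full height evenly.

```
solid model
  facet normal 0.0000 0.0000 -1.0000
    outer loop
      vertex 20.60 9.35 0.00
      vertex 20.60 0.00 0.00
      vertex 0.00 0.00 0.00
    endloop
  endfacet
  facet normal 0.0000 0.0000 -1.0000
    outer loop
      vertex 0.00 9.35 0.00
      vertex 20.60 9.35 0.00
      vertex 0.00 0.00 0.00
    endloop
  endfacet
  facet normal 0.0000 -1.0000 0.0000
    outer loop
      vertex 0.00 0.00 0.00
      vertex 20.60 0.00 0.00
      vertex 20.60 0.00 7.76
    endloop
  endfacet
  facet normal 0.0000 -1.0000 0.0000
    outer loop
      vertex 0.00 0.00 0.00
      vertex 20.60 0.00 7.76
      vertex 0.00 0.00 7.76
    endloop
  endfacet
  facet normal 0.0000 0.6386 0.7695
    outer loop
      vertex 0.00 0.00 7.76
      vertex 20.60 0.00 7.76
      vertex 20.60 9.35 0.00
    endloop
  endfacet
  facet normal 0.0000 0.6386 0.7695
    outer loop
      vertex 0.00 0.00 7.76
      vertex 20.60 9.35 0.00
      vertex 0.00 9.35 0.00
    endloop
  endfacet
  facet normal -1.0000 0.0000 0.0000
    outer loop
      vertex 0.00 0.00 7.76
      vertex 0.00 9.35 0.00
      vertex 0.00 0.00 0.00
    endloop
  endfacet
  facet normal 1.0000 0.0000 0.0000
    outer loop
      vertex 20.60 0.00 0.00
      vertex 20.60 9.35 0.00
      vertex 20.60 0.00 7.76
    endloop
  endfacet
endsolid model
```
; perimeter-only toolpath
G21 ; units = mm
G90 ; absolute positioning
G28 ; home
; layer 1
G0 Z1.55
G0 X0.00 Y0.00
G1 X20.60 Y0.00
G1 X20.60 Y7.48
G1 X0.00 Y7.48
G1 X0.00 Y0.00
; layer 2
G0 Z3.10
G0 X0.00 Y0.00
G1 X20.60 Y0.00
G1 X20.60 Y5.61
G1 X0.00 Y5.61
G1 X0.00 Y0.00
; layer 3
G0 Z4.66
G0 X0.00 Y0.00
G1 X20.60 Y0.00
G1 X20.60 Y3.74
G1 X0.00 Y3.74
G1 X0.00 Y0.00
; layer 4
G0 Z6.21
G0 X0.00 Y0.00
G1 X20.60 Y0.00
G1 X20.60 Y1.87
G1 X0.00 Y1.87
G1 X0.00 Y0.00
M2 ; end

The solid is a wedge (ramp): 20.6 × 9.35 mm base, rising to 7.76 mm along the y=0 edge and sloping linearly to z=0 at y=9.35. Slicing at Δz = 1.55 mm — 5 equal slices spanning the solid's height, so layer i sits at z = i·h/5 — gives 4 non-empty perimeters. Each is a 4-segment closed polygon; G0 lifts to the layer z and rapids to the start vertex, then G1 traces the edges. The cross-section shrinks linearly with z (the slice at the apex is degenerate and omitted).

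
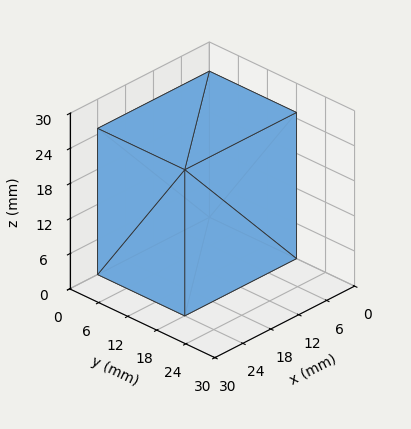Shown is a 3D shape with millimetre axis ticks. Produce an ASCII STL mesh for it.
Reading the render: the shape is a rectangular box, roughly 24 × 18 mm footprint and 25 mm tall (dimensions read to the nearest mm from the axis ticks). For the STL, each face is triangulated and given an outward normal.

solid part
  facet normal 0.0000 0.0000 -1.0000
    outer loop
      vertex 24.0 18.0 0.0
      vertex 24.0 0.0 0.0
      vertex 0.0 0.0 0.0
    endloop
  endfacet
  facet normal 0.0000 0.0000 -1.0000
    outer loop
      vertex 0.0 18.0 0.0
      vertex 24.0 18.0 0.0
      vertex 0.0 0.0 0.0
    endloop
  endfacet
  facet normal 0.0000 0.0000 1.0000
    outer loop
      vertex 0.0 0.0 25.0
      vertex 24.0 0.0 25.0
      vertex 24.0 18.0 25.0
    endloop
  endfacet
  facet normal 0.0000 0.0000 1.0000
    outer loop
      vertex 0.0 0.0 25.0
      vertex 24.0 18.0 25.0
      vertex 0.0 18.0 25.0
    endloop
  endfacet
  facet normal 0.0000 -1.0000 0.0000
    outer loop
      vertex 0.0 0.0 0.0
      vertex 24.0 0.0 0.0
      vertex 24.0 0.0 25.0
    endloop
  endfacet
  facet normal 0.0000 -1.0000 0.0000
    outer loop
      vertex 0.0 0.0 0.0
      vertex 24.0 0.0 25.0
      vertex 0.0 0.0 25.0
    endloop
  endfacet
  facet normal 0.0000 1.0000 0.0000
    outer loop
      vertex 24.0 18.0 25.0
      vertex 24.0 18.0 0.0
      vertex 0.0 18.0 0.0
    endloop
  endfacet
  facet normal 0.0000 1.0000 0.0000
    outer loop
      vertex 0.0 18.0 25.0
      vertex 24.0 18.0 25.0
      vertex 0.0 18.0 0.0
    endloop
  endfacet
  facet normal -1.0000 0.0000 0.0000
    outer loop
      vertex 0.0 18.0 25.0
      vertex 0.0 18.0 0.0
      vertex 0.0 0.0 0.0
    endloop
  endfacet
  facet normal -1.0000 0.0000 0.0000
    outer loop
      vertex 0.0 0.0 25.0
      vertex 0.0 18.0 25.0
      vertex 0.0 0.0 0.0
    endloop
  endfacet
  facet normal 1.0000 0.0000 0.0000
    outer loop
      vertex 24.0 0.0 0.0
      vertex 24.0 18.0 0.0
      vertex 24.0 18.0 25.0
    endloop
  endfacet
  facet normal 1.0000 0.0000 0.0000
    outer loop
      vertex 24.0 0.0 0.0
      vertex 24.0 18.0 25.0
      vertex 24.0 0.0 25.0
    endloop
  endfacet
endsolid part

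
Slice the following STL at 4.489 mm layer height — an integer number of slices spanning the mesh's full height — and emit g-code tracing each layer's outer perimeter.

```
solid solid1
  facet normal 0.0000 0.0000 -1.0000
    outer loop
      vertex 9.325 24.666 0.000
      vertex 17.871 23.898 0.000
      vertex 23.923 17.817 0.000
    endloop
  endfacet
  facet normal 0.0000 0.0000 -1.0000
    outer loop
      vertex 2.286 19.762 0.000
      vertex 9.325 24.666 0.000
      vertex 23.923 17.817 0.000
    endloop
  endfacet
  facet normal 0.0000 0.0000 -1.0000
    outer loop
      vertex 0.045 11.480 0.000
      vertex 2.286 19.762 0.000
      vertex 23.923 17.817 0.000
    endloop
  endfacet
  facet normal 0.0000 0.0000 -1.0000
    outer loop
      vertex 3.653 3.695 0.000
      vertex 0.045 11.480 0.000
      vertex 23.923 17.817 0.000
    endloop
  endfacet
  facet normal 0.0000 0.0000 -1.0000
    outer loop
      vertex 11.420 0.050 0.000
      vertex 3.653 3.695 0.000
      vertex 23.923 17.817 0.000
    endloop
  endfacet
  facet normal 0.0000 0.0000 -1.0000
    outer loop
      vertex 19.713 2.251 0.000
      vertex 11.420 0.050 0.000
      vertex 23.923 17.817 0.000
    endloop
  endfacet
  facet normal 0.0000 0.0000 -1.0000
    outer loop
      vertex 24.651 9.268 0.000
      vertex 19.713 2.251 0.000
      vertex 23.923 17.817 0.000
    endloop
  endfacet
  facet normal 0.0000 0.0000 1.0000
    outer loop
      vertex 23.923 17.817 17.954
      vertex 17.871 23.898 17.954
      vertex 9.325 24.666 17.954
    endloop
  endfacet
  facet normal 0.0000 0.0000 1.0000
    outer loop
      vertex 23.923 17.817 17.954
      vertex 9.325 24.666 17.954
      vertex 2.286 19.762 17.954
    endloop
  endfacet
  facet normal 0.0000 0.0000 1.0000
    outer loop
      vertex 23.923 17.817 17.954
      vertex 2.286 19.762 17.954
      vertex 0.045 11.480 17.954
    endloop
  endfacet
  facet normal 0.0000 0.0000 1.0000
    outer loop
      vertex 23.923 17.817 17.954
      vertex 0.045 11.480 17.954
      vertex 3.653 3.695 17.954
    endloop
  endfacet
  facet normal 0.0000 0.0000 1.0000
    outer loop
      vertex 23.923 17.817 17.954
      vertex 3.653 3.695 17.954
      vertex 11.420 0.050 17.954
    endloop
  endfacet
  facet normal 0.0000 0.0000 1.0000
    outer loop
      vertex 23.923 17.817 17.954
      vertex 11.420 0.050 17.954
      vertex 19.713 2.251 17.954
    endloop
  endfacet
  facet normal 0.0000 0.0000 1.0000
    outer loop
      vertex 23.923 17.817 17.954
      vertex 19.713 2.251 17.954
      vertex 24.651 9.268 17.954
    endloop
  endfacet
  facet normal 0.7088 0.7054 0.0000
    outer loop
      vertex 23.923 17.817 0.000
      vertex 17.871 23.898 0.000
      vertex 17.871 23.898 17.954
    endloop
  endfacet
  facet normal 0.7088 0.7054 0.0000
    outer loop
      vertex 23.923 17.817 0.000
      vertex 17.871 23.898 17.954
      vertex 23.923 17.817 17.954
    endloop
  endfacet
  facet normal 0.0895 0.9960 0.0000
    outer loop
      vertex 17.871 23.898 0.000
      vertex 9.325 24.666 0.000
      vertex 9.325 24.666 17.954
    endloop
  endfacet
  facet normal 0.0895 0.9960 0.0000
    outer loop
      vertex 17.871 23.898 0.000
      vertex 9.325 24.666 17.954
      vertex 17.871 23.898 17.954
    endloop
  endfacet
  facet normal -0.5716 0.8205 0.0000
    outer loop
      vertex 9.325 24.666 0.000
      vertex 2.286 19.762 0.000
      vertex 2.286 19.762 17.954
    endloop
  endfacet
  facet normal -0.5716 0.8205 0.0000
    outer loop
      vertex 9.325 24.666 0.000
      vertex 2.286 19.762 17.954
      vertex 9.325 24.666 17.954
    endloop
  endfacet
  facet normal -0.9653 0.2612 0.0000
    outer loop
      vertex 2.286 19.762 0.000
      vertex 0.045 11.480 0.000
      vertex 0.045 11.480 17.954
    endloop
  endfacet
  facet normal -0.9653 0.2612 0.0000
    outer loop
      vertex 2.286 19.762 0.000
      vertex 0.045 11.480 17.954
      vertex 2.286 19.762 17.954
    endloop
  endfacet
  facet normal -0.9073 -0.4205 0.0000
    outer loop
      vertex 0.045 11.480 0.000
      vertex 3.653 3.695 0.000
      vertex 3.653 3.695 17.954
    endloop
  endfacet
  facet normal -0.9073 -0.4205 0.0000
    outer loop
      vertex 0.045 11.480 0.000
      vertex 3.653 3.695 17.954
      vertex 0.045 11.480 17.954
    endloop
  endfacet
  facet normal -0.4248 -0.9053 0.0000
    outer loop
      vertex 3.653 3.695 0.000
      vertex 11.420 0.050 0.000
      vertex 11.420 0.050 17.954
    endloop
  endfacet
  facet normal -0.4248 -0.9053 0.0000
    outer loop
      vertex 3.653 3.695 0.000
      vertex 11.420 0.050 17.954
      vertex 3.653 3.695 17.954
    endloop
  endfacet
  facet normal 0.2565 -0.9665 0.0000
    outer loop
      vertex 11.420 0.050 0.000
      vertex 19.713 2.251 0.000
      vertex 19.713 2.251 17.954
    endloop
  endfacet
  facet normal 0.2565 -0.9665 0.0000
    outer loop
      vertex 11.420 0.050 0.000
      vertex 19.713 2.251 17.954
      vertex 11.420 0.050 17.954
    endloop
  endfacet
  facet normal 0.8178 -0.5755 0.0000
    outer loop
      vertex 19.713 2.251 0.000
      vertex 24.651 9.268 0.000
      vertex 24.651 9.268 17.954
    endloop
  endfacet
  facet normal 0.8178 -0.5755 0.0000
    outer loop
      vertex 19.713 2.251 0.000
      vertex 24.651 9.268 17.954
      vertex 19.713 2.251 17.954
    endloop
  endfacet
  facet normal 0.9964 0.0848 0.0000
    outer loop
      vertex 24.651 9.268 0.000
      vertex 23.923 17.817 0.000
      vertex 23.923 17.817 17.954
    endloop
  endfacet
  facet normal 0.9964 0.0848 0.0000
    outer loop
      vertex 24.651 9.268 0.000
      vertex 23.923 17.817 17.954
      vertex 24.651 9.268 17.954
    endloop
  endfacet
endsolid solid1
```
; perimeter-only toolpath
G21 ; units = mm
G90 ; absolute positioning
G28 ; home
; layer 1
G0 Z4.489
G0 X23.923 Y17.817
G1 X17.871 Y23.898
G1 X9.325 Y24.666
G1 X2.286 Y19.762
G1 X0.045 Y11.480
G1 X3.653 Y3.695
G1 X11.420 Y0.050
G1 X19.713 Y2.251
G1 X24.651 Y9.268
G1 X23.923 Y17.817
; layer 2
G0 Z8.977
G0 X23.923 Y17.817
G1 X17.871 Y23.898
G1 X9.325 Y24.666
G1 X2.286 Y19.762
G1 X0.045 Y11.480
G1 X3.653 Y3.695
G1 X11.420 Y0.050
G1 X19.713 Y2.251
G1 X24.651 Y9.268
G1 X23.923 Y17.817
; layer 3
G0 Z13.466
G0 X23.923 Y17.817
G1 X17.871 Y23.898
G1 X9.325 Y24.666
G1 X2.286 Y19.762
G1 X0.045 Y11.480
G1 X3.653 Y3.695
G1 X11.420 Y0.050
G1 X19.713 Y2.251
G1 X24.651 Y9.268
G1 X23.923 Y17.817
; layer 4
G0 Z17.954
G0 X23.923 Y17.817
G1 X17.871 Y23.898
G1 X9.325 Y24.666
G1 X2.286 Y19.762
G1 X0.045 Y11.480
G1 X3.653 Y3.695
G1 X11.420 Y0.050
G1 X19.713 Y2.251
G1 X24.651 Y9.268
G1 X23.923 Y17.817
M2 ; end

The solid is a regular 9-sided prism (a cylinder approximated with 9 flat sides), circumscribed radius ≈ 12.5 mm, height ≈ 18 mm. Slicing at Δz = 4.489 mm — 4 equal slices spanning the solid's height, so layer i sits at z = i·h/4 — gives 4 non-empty perimeters. Each is a 9-segment closed polygon; G0 lifts to the layer z and rapids to the start vertex, then G1 traces the edges.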